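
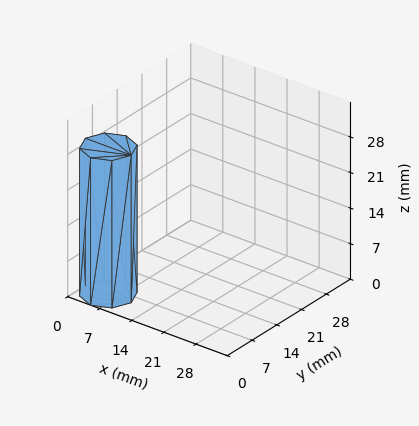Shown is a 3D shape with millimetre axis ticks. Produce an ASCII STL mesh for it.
Reading the render: the shape is a regular 8-sided prism (a cylinder approximated with 8 flat sides), circumscribed radius ≈ 5 mm, height ≈ 29 mm (dimensions read to the nearest mm from the axis ticks). For the STL, each face is triangulated and given an outward normal.

solid part
  facet normal 0.0000 0.0000 -1.0000
    outer loop
      vertex 5.00 10.00 0.00
      vertex 8.54 8.54 0.00
      vertex 10.00 5.00 0.00
    endloop
  endfacet
  facet normal 0.0000 0.0000 -1.0000
    outer loop
      vertex 1.46 8.54 0.00
      vertex 5.00 10.00 0.00
      vertex 10.00 5.00 0.00
    endloop
  endfacet
  facet normal 0.0000 0.0000 -1.0000
    outer loop
      vertex 0.00 5.00 0.00
      vertex 1.46 8.54 0.00
      vertex 10.00 5.00 0.00
    endloop
  endfacet
  facet normal 0.0000 0.0000 -1.0000
    outer loop
      vertex 1.46 1.46 0.00
      vertex 0.00 5.00 0.00
      vertex 10.00 5.00 0.00
    endloop
  endfacet
  facet normal 0.0000 0.0000 -1.0000
    outer loop
      vertex 5.00 0.00 0.00
      vertex 1.46 1.46 0.00
      vertex 10.00 5.00 0.00
    endloop
  endfacet
  facet normal 0.0000 0.0000 -1.0000
    outer loop
      vertex 8.54 1.46 0.00
      vertex 5.00 0.00 0.00
      vertex 10.00 5.00 0.00
    endloop
  endfacet
  facet normal 0.0000 0.0000 1.0000
    outer loop
      vertex 10.00 5.00 29.00
      vertex 8.54 8.54 29.00
      vertex 5.00 10.00 29.00
    endloop
  endfacet
  facet normal 0.0000 0.0000 1.0000
    outer loop
      vertex 10.00 5.00 29.00
      vertex 5.00 10.00 29.00
      vertex 1.46 8.54 29.00
    endloop
  endfacet
  facet normal 0.0000 0.0000 1.0000
    outer loop
      vertex 10.00 5.00 29.00
      vertex 1.46 8.54 29.00
      vertex 0.00 5.00 29.00
    endloop
  endfacet
  facet normal 0.0000 0.0000 1.0000
    outer loop
      vertex 10.00 5.00 29.00
      vertex 0.00 5.00 29.00
      vertex 1.46 1.46 29.00
    endloop
  endfacet
  facet normal 0.0000 0.0000 1.0000
    outer loop
      vertex 10.00 5.00 29.00
      vertex 1.46 1.46 29.00
      vertex 5.00 0.00 29.00
    endloop
  endfacet
  facet normal 0.0000 0.0000 1.0000
    outer loop
      vertex 10.00 5.00 29.00
      vertex 5.00 0.00 29.00
      vertex 8.54 1.46 29.00
    endloop
  endfacet
  facet normal 0.9245 0.3813 0.0000
    outer loop
      vertex 10.00 5.00 0.00
      vertex 8.54 8.54 0.00
      vertex 8.54 8.54 29.00
    endloop
  endfacet
  facet normal 0.9245 0.3813 0.0000
    outer loop
      vertex 10.00 5.00 0.00
      vertex 8.54 8.54 29.00
      vertex 10.00 5.00 29.00
    endloop
  endfacet
  facet normal 0.3813 0.9245 0.0000
    outer loop
      vertex 8.54 8.54 0.00
      vertex 5.00 10.00 0.00
      vertex 5.00 10.00 29.00
    endloop
  endfacet
  facet normal 0.3813 0.9245 0.0000
    outer loop
      vertex 8.54 8.54 0.00
      vertex 5.00 10.00 29.00
      vertex 8.54 8.54 29.00
    endloop
  endfacet
  facet normal -0.3813 0.9245 0.0000
    outer loop
      vertex 5.00 10.00 0.00
      vertex 1.46 8.54 0.00
      vertex 1.46 8.54 29.00
    endloop
  endfacet
  facet normal -0.3813 0.9245 0.0000
    outer loop
      vertex 5.00 10.00 0.00
      vertex 1.46 8.54 29.00
      vertex 5.00 10.00 29.00
    endloop
  endfacet
  facet normal -0.9245 0.3813 0.0000
    outer loop
      vertex 1.46 8.54 0.00
      vertex 0.00 5.00 0.00
      vertex 0.00 5.00 29.00
    endloop
  endfacet
  facet normal -0.9245 0.3813 0.0000
    outer loop
      vertex 1.46 8.54 0.00
      vertex 0.00 5.00 29.00
      vertex 1.46 8.54 29.00
    endloop
  endfacet
  facet normal -0.9245 -0.3813 0.0000
    outer loop
      vertex 0.00 5.00 0.00
      vertex 1.46 1.46 0.00
      vertex 1.46 1.46 29.00
    endloop
  endfacet
  facet normal -0.9245 -0.3813 0.0000
    outer loop
      vertex 0.00 5.00 0.00
      vertex 1.46 1.46 29.00
      vertex 0.00 5.00 29.00
    endloop
  endfacet
  facet normal -0.3813 -0.9245 0.0000
    outer loop
      vertex 1.46 1.46 0.00
      vertex 5.00 0.00 0.00
      vertex 5.00 0.00 29.00
    endloop
  endfacet
  facet normal -0.3813 -0.9245 0.0000
    outer loop
      vertex 1.46 1.46 0.00
      vertex 5.00 0.00 29.00
      vertex 1.46 1.46 29.00
    endloop
  endfacet
  facet normal 0.3813 -0.9245 0.0000
    outer loop
      vertex 5.00 0.00 0.00
      vertex 8.54 1.46 0.00
      vertex 8.54 1.46 29.00
    endloop
  endfacet
  facet normal 0.3813 -0.9245 0.0000
    outer loop
      vertex 5.00 0.00 0.00
      vertex 8.54 1.46 29.00
      vertex 5.00 0.00 29.00
    endloop
  endfacet
  facet normal 0.9245 -0.3813 0.0000
    outer loop
      vertex 8.54 1.46 0.00
      vertex 10.00 5.00 0.00
      vertex 10.00 5.00 29.00
    endloop
  endfacet
  facet normal 0.9245 -0.3813 0.0000
    outer loop
      vertex 8.54 1.46 0.00
      vertex 10.00 5.00 29.00
      vertex 8.54 1.46 29.00
    endloop
  endfacet
endsolid part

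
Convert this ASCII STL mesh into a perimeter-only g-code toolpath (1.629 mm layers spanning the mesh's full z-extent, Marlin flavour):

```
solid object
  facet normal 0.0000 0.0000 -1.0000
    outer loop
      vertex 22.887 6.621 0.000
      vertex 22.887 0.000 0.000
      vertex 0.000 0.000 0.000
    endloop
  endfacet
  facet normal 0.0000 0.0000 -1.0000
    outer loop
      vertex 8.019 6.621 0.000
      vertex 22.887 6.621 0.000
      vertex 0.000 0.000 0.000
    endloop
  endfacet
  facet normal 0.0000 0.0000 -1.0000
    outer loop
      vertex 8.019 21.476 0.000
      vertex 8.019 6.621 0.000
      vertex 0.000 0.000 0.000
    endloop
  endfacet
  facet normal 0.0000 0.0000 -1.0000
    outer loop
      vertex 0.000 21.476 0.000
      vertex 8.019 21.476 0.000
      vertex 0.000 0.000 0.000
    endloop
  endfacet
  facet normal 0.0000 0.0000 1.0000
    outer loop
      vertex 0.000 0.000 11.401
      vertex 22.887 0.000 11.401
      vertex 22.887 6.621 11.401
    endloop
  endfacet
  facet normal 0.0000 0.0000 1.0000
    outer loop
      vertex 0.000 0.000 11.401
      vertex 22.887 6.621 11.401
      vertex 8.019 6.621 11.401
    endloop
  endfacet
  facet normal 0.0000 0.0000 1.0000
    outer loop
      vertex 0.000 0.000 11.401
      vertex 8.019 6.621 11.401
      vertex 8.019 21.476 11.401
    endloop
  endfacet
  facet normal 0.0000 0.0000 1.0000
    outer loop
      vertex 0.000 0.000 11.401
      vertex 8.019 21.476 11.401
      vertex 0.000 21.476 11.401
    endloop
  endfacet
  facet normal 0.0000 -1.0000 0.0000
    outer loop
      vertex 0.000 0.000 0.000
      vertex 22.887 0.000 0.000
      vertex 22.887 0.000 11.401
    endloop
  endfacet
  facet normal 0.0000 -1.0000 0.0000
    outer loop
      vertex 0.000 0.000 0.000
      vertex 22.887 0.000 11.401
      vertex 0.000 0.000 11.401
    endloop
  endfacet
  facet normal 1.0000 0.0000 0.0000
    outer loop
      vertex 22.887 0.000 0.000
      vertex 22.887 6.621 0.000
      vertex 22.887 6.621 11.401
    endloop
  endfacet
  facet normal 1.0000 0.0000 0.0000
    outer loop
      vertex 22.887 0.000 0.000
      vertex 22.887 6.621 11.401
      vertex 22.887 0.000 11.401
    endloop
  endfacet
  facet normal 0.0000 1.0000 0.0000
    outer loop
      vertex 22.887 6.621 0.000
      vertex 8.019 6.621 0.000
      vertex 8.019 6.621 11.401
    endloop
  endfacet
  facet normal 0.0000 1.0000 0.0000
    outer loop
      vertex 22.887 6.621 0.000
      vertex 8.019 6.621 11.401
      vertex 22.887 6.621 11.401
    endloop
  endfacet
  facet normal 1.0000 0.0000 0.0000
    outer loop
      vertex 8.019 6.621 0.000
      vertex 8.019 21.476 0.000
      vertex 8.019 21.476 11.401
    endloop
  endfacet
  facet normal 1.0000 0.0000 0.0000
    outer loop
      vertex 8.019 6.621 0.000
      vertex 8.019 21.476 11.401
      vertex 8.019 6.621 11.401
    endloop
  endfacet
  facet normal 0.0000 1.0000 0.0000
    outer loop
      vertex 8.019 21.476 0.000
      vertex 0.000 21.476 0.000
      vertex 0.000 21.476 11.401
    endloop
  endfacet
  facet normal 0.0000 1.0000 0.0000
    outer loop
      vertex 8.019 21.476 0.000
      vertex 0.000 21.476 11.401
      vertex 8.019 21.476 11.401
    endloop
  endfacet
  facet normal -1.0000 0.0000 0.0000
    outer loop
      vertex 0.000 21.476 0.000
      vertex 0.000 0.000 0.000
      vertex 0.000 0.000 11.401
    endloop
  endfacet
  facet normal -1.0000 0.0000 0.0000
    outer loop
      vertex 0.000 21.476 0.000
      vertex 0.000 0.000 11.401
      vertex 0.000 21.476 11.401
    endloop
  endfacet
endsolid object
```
; perimeter-only toolpath
G21 ; units = mm
G90 ; absolute positioning
G28 ; home
; layer 1
G0 Z1.629
G0 X0.000 Y0.000
G1 X22.887 Y0.000
G1 X22.887 Y6.621
G1 X8.019 Y6.621
G1 X8.019 Y21.476
G1 X0.000 Y21.476
G1 X0.000 Y0.000
; layer 2
G0 Z3.257
G0 X0.000 Y0.000
G1 X22.887 Y0.000
G1 X22.887 Y6.621
G1 X8.019 Y6.621
G1 X8.019 Y21.476
G1 X0.000 Y21.476
G1 X0.000 Y0.000
; layer 3
G0 Z4.886
G0 X0.000 Y0.000
G1 X22.887 Y0.000
G1 X22.887 Y6.621
G1 X8.019 Y6.621
G1 X8.019 Y21.476
G1 X0.000 Y21.476
G1 X0.000 Y0.000
; layer 4
G0 Z6.515
G0 X0.000 Y0.000
G1 X22.887 Y0.000
G1 X22.887 Y6.621
G1 X8.019 Y6.621
G1 X8.019 Y21.476
G1 X0.000 Y21.476
G1 X0.000 Y0.000
; layer 5
G0 Z8.144
G0 X0.000 Y0.000
G1 X22.887 Y0.000
G1 X22.887 Y6.621
G1 X8.019 Y6.621
G1 X8.019 Y21.476
G1 X0.000 Y21.476
G1 X0.000 Y0.000
; layer 6
G0 Z9.772
G0 X0.000 Y0.000
G1 X22.887 Y0.000
G1 X22.887 Y6.621
G1 X8.019 Y6.621
G1 X8.019 Y21.476
G1 X0.000 Y21.476
G1 X0.000 Y0.000
; layer 7
G0 Z11.401
G0 X0.000 Y0.000
G1 X22.887 Y0.000
G1 X22.887 Y6.621
G1 X8.019 Y6.621
G1 X8.019 Y21.476
G1 X0.000 Y21.476
G1 X0.000 Y0.000
M2 ; end

The solid is an L-shaped prism: outer 22.9 × 21.5 mm, arm thicknesses ≈ 6.62 mm (horizontal) and 8.02 mm (vertical), extruded 11.4 mm in z. Slicing at Δz = 1.629 mm — 7 equal slices spanning the solid's height, so layer i sits at z = i·h/7 — gives 7 non-empty perimeters. Each is a 6-segment closed polygon; G0 lifts to the layer z and rapids to the start vertex, then G1 traces the edges.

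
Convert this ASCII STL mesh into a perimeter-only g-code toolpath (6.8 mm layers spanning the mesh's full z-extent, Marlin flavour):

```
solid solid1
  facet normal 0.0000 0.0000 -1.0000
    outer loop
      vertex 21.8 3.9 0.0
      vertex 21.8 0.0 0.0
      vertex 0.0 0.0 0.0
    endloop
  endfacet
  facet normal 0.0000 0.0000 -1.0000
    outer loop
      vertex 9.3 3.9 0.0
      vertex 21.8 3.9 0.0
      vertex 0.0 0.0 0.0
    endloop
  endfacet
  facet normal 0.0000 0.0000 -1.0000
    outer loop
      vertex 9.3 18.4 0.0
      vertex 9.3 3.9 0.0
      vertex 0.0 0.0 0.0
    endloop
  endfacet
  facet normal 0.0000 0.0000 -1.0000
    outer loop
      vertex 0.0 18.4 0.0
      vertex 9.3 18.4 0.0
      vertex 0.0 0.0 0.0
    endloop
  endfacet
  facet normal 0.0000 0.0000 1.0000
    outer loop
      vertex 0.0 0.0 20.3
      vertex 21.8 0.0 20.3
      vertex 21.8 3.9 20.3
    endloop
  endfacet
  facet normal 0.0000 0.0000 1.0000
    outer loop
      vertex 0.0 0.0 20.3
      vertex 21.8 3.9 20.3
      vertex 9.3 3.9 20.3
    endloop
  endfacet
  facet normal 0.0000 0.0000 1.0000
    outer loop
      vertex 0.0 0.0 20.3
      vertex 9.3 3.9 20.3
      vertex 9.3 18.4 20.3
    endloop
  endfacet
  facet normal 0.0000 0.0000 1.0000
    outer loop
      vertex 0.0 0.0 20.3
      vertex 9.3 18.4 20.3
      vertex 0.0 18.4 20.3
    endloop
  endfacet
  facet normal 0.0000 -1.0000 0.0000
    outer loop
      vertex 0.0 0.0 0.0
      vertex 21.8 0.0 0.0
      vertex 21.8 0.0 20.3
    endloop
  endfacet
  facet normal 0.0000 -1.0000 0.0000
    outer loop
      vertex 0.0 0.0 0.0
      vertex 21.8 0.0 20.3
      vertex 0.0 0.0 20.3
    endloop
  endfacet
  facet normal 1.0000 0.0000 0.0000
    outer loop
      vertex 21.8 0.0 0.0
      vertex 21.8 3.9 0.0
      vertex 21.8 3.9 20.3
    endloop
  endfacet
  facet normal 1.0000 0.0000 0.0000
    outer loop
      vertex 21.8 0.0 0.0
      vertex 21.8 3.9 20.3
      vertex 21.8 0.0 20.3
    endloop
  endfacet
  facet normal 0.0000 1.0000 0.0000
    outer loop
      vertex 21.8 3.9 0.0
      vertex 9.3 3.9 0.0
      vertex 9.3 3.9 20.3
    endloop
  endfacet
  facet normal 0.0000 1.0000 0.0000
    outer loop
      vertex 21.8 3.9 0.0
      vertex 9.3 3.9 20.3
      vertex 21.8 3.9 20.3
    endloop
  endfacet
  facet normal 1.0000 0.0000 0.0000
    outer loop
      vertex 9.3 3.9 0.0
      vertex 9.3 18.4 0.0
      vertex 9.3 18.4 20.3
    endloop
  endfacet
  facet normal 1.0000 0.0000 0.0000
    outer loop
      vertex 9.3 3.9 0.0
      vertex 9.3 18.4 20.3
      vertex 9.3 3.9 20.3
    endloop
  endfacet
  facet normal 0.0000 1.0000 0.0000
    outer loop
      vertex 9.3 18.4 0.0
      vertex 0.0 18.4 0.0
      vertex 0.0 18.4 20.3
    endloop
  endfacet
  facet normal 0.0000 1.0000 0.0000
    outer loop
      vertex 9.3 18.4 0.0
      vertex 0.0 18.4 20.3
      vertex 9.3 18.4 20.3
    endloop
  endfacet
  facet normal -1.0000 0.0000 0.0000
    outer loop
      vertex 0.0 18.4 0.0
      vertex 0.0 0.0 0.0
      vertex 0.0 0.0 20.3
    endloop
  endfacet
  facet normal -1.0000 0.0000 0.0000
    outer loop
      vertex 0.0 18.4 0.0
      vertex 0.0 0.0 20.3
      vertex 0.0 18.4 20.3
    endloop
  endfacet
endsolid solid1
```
; perimeter-only toolpath
G21 ; units = mm
G90 ; absolute positioning
G28 ; home
; layer 1
G0 Z6.8
G0 X0.0 Y0.0
G1 X21.8 Y0.0
G1 X21.8 Y3.9
G1 X9.3 Y3.9
G1 X9.3 Y18.4
G1 X0.0 Y18.4
G1 X0.0 Y0.0
; layer 2
G0 Z13.5
G0 X0.0 Y0.0
G1 X21.8 Y0.0
G1 X21.8 Y3.9
G1 X9.3 Y3.9
G1 X9.3 Y18.4
G1 X0.0 Y18.4
G1 X0.0 Y0.0
; layer 3
G0 Z20.3
G0 X0.0 Y0.0
G1 X21.8 Y0.0
G1 X21.8 Y3.9
G1 X9.3 Y3.9
G1 X9.3 Y18.4
G1 X0.0 Y18.4
G1 X0.0 Y0.0
M2 ; end

The solid is an L-shaped prism: outer 21.8 × 18.4 mm, arm thicknesses ≈ 3.9 mm (horizontal) and 9.3 mm (vertical), extruded 20.3 mm in z. Slicing at Δz = 6.8 mm — 3 equal slices spanning the solid's height, so layer i sits at z = i·h/3 — gives 3 non-empty perimeters. Each is a 6-segment closed polygon; G0 lifts to the layer z and rapids to the start vertex, then G1 traces the edges.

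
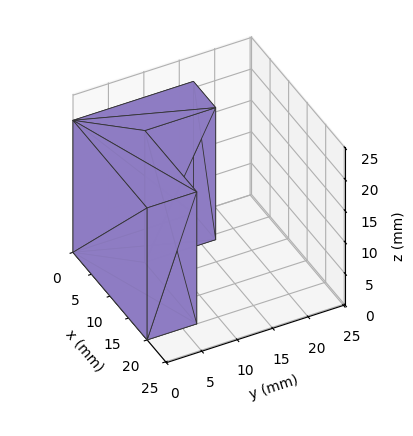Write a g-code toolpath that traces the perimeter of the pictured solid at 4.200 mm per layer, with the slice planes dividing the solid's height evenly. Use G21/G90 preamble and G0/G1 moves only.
Reading the render: the shape is an L-shaped prism: outer 20 × 17 mm, arm thicknesses ≈ 7 mm (horizontal) and 6 mm (vertical), extruded 21 mm in z (dimensions read to the nearest mm from the axis ticks). For the g-code, the solid's height is divided into equal slices at the stated Δz and each level perimeter traced with G1 moves after a G0 lift.

; perimeter-only toolpath
G21 ; units = mm
G90 ; absolute positioning
G28 ; home
; layer 1
G0 Z4.200
G0 X0.000 Y0.000
G1 X20.000 Y0.000
G1 X20.000 Y7.000
G1 X6.000 Y7.000
G1 X6.000 Y17.000
G1 X0.000 Y17.000
G1 X0.000 Y0.000
; layer 2
G0 Z8.400
G0 X0.000 Y0.000
G1 X20.000 Y0.000
G1 X20.000 Y7.000
G1 X6.000 Y7.000
G1 X6.000 Y17.000
G1 X0.000 Y17.000
G1 X0.000 Y0.000
; layer 3
G0 Z12.600
G0 X0.000 Y0.000
G1 X20.000 Y0.000
G1 X20.000 Y7.000
G1 X6.000 Y7.000
G1 X6.000 Y17.000
G1 X0.000 Y17.000
G1 X0.000 Y0.000
; layer 4
G0 Z16.800
G0 X0.000 Y0.000
G1 X20.000 Y0.000
G1 X20.000 Y7.000
G1 X6.000 Y7.000
G1 X6.000 Y17.000
G1 X0.000 Y17.000
G1 X0.000 Y0.000
; layer 5
G0 Z21.000
G0 X0.000 Y0.000
G1 X20.000 Y0.000
G1 X20.000 Y7.000
G1 X6.000 Y7.000
G1 X6.000 Y17.000
G1 X0.000 Y17.000
G1 X0.000 Y0.000
M2 ; end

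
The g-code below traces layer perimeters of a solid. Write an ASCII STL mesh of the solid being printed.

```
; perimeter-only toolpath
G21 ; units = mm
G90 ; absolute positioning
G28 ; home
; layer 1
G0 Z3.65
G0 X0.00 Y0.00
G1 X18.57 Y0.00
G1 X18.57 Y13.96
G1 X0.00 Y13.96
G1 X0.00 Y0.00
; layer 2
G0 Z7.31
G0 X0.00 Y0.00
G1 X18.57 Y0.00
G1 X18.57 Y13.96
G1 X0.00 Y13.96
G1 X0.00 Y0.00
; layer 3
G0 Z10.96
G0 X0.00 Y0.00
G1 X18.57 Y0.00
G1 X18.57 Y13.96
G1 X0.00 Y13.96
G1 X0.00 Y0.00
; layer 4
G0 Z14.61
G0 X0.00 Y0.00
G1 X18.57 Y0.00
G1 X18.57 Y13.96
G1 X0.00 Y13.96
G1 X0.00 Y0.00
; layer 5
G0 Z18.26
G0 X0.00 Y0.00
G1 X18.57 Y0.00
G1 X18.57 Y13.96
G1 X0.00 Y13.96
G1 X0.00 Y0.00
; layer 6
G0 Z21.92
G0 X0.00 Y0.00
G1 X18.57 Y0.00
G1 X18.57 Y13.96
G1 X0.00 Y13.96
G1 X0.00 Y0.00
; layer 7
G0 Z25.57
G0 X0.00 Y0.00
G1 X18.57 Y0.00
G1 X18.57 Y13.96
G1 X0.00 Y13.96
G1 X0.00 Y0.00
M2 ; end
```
solid part
  facet normal 0.0000 0.0000 -1.0000
    outer loop
      vertex 18.57 13.96 0.00
      vertex 18.57 0.00 0.00
      vertex 0.00 0.00 0.00
    endloop
  endfacet
  facet normal 0.0000 0.0000 -1.0000
    outer loop
      vertex 0.00 13.96 0.00
      vertex 18.57 13.96 0.00
      vertex 0.00 0.00 0.00
    endloop
  endfacet
  facet normal 0.0000 0.0000 1.0000
    outer loop
      vertex 0.00 0.00 25.57
      vertex 18.57 0.00 25.57
      vertex 18.57 13.96 25.57
    endloop
  endfacet
  facet normal 0.0000 0.0000 1.0000
    outer loop
      vertex 0.00 0.00 25.57
      vertex 18.57 13.96 25.57
      vertex 0.00 13.96 25.57
    endloop
  endfacet
  facet normal 0.0000 -1.0000 0.0000
    outer loop
      vertex 0.00 0.00 0.00
      vertex 18.57 0.00 0.00
      vertex 18.57 0.00 25.57
    endloop
  endfacet
  facet normal 0.0000 -1.0000 0.0000
    outer loop
      vertex 0.00 0.00 0.00
      vertex 18.57 0.00 25.57
      vertex 0.00 0.00 25.57
    endloop
  endfacet
  facet normal 0.0000 1.0000 0.0000
    outer loop
      vertex 18.57 13.96 25.57
      vertex 18.57 13.96 0.00
      vertex 0.00 13.96 0.00
    endloop
  endfacet
  facet normal 0.0000 1.0000 0.0000
    outer loop
      vertex 0.00 13.96 25.57
      vertex 18.57 13.96 25.57
      vertex 0.00 13.96 0.00
    endloop
  endfacet
  facet normal -1.0000 0.0000 0.0000
    outer loop
      vertex 0.00 13.96 25.57
      vertex 0.00 13.96 0.00
      vertex 0.00 0.00 0.00
    endloop
  endfacet
  facet normal -1.0000 0.0000 0.0000
    outer loop
      vertex 0.00 0.00 25.57
      vertex 0.00 13.96 25.57
      vertex 0.00 0.00 0.00
    endloop
  endfacet
  facet normal 1.0000 0.0000 0.0000
    outer loop
      vertex 18.57 0.00 0.00
      vertex 18.57 13.96 0.00
      vertex 18.57 13.96 25.57
    endloop
  endfacet
  facet normal 1.0000 0.0000 0.0000
    outer loop
      vertex 18.57 0.00 0.00
      vertex 18.57 13.96 25.57
      vertex 18.57 0.00 25.57
    endloop
  endfacet
endsolid part

The G0 Z moves step by Δz≈3.65 mm. Every layer's G1 loop is the same polygon, so the solid is a straight extrusion of it from z=0 to z≈25.6. Closing with flat bottom and top caps and triangulating gives 12 facets — a rectangular box, roughly 18.6 × 14 mm footprint and 25.6 mm tall.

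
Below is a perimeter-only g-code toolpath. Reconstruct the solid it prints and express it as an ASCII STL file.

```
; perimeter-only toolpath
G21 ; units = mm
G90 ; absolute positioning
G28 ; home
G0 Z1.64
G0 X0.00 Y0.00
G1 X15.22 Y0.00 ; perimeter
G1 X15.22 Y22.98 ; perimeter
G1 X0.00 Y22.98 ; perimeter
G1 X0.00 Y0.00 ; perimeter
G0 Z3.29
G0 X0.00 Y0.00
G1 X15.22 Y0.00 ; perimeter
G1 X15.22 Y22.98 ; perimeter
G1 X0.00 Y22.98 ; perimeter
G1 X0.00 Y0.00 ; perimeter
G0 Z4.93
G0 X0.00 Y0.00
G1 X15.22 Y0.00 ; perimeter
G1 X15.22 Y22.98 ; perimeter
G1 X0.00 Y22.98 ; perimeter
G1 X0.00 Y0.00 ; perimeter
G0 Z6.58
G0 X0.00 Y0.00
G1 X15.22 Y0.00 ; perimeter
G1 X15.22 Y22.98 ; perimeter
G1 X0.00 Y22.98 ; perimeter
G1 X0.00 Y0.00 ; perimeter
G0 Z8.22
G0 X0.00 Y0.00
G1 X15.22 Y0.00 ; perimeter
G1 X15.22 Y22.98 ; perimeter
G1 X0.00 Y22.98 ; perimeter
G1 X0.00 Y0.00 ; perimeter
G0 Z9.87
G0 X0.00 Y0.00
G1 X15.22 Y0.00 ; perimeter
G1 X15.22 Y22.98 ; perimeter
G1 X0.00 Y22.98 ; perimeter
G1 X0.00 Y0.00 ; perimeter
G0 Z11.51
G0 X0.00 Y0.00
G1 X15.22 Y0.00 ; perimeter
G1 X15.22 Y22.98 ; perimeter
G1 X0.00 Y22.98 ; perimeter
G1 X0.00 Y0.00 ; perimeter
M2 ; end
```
solid part
  facet normal 0.0000 0.0000 -1.0000
    outer loop
      vertex 15.22 22.98 0.00
      vertex 15.22 0.00 0.00
      vertex 0.00 0.00 0.00
    endloop
  endfacet
  facet normal 0.0000 0.0000 -1.0000
    outer loop
      vertex 0.00 22.98 0.00
      vertex 15.22 22.98 0.00
      vertex 0.00 0.00 0.00
    endloop
  endfacet
  facet normal 0.0000 0.0000 1.0000
    outer loop
      vertex 0.00 0.00 11.51
      vertex 15.22 0.00 11.51
      vertex 15.22 22.98 11.51
    endloop
  endfacet
  facet normal 0.0000 0.0000 1.0000
    outer loop
      vertex 0.00 0.00 11.51
      vertex 15.22 22.98 11.51
      vertex 0.00 22.98 11.51
    endloop
  endfacet
  facet normal 0.0000 -1.0000 0.0000
    outer loop
      vertex 0.00 0.00 0.00
      vertex 15.22 0.00 0.00
      vertex 15.22 0.00 11.51
    endloop
  endfacet
  facet normal 0.0000 -1.0000 0.0000
    outer loop
      vertex 0.00 0.00 0.00
      vertex 15.22 0.00 11.51
      vertex 0.00 0.00 11.51
    endloop
  endfacet
  facet normal 0.0000 1.0000 0.0000
    outer loop
      vertex 15.22 22.98 11.51
      vertex 15.22 22.98 0.00
      vertex 0.00 22.98 0.00
    endloop
  endfacet
  facet normal 0.0000 1.0000 0.0000
    outer loop
      vertex 0.00 22.98 11.51
      vertex 15.22 22.98 11.51
      vertex 0.00 22.98 0.00
    endloop
  endfacet
  facet normal -1.0000 0.0000 0.0000
    outer loop
      vertex 0.00 22.98 11.51
      vertex 0.00 22.98 0.00
      vertex 0.00 0.00 0.00
    endloop
  endfacet
  facet normal -1.0000 0.0000 0.0000
    outer loop
      vertex 0.00 0.00 11.51
      vertex 0.00 22.98 11.51
      vertex 0.00 0.00 0.00
    endloop
  endfacet
  facet normal 1.0000 0.0000 0.0000
    outer loop
      vertex 15.22 0.00 0.00
      vertex 15.22 22.98 0.00
      vertex 15.22 22.98 11.51
    endloop
  endfacet
  facet normal 1.0000 0.0000 0.0000
    outer loop
      vertex 15.22 0.00 0.00
      vertex 15.22 22.98 11.51
      vertex 15.22 0.00 11.51
    endloop
  endfacet
endsolid part

The G0 Z moves step by Δz≈1.64 mm. Every layer's G1 loop is the same polygon, so the solid is a straight extrusion of it from z=0 to z≈11.5. Closing with flat bottom and top caps and triangulating gives 12 facets — a rectangular box, roughly 15.2 × 23 mm footprint and 11.5 mm tall.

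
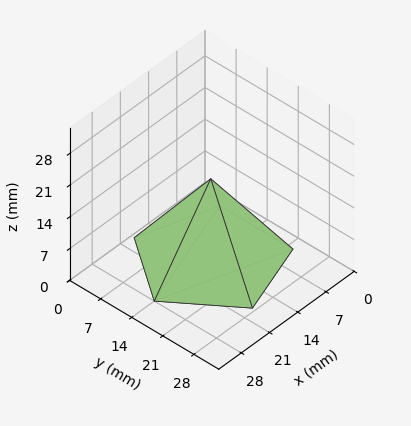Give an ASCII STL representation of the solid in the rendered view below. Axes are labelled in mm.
Reading the render: the shape is a regular 5-sided pyramid, base circumscribed radius ≈ 14 mm, apex at z ≈ 18 mm (dimensions read to the nearest mm from the axis ticks). For the STL, each face is triangulated and given an outward normal.

solid part
  facet normal 0.0000 0.0000 -1.0000
    outer loop
      vertex 2.674 22.229 0.000
      vertex 18.326 27.315 0.000
      vertex 28.000 14.000 0.000
    endloop
  endfacet
  facet normal 0.0000 0.0000 -1.0000
    outer loop
      vertex 2.674 5.771 0.000
      vertex 2.674 22.229 0.000
      vertex 28.000 14.000 0.000
    endloop
  endfacet
  facet normal 0.0000 0.0000 -1.0000
    outer loop
      vertex 18.326 0.685 0.000
      vertex 2.674 5.771 0.000
      vertex 28.000 14.000 0.000
    endloop
  endfacet
  facet normal 0.6847 0.4975 0.5326
    outer loop
      vertex 28.000 14.000 0.000
      vertex 18.326 27.315 0.000
      vertex 14.000 14.000 18.000
    endloop
  endfacet
  facet normal -0.2616 0.8050 0.5326
    outer loop
      vertex 18.326 27.315 0.000
      vertex 2.674 22.229 0.000
      vertex 14.000 14.000 18.000
    endloop
  endfacet
  facet normal -0.8464 0.0000 0.5326
    outer loop
      vertex 2.674 22.229 0.000
      vertex 2.674 5.771 0.000
      vertex 14.000 14.000 18.000
    endloop
  endfacet
  facet normal -0.2616 -0.8050 0.5326
    outer loop
      vertex 2.674 5.771 0.000
      vertex 18.326 0.685 0.000
      vertex 14.000 14.000 18.000
    endloop
  endfacet
  facet normal 0.6847 -0.4975 0.5326
    outer loop
      vertex 18.326 0.685 0.000
      vertex 28.000 14.000 0.000
      vertex 14.000 14.000 18.000
    endloop
  endfacet
endsolid part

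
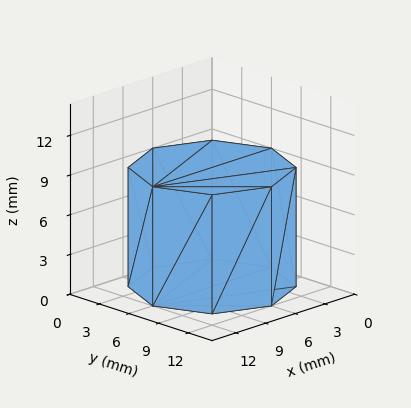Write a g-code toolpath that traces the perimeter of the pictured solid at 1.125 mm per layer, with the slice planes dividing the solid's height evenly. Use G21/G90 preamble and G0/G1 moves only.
Reading the render: the shape is a regular 8-sided prism (a cylinder approximated with 8 flat sides), circumscribed radius ≈ 6 mm, height ≈ 9 mm (dimensions read to the nearest mm from the axis ticks). For the g-code, the solid's height is divided into equal slices at the stated Δz and each level perimeter traced with G1 moves after a G0 lift.

; perimeter-only toolpath
G21 ; units = mm
G90 ; absolute positioning
G28 ; home
; layer 1
G0 Z1.125
G0 X12.000 Y6.000
G1 X10.243 Y10.243
G1 X6.000 Y12.000
G1 X1.757 Y10.243
G1 X0.000 Y6.000
G1 X1.757 Y1.757
G1 X6.000 Y0.000
G1 X10.243 Y1.757
G1 X12.000 Y6.000
; layer 2
G0 Z2.250
G0 X12.000 Y6.000
G1 X10.243 Y10.243
G1 X6.000 Y12.000
G1 X1.757 Y10.243
G1 X0.000 Y6.000
G1 X1.757 Y1.757
G1 X6.000 Y0.000
G1 X10.243 Y1.757
G1 X12.000 Y6.000
; layer 3
G0 Z3.375
G0 X12.000 Y6.000
G1 X10.243 Y10.243
G1 X6.000 Y12.000
G1 X1.757 Y10.243
G1 X0.000 Y6.000
G1 X1.757 Y1.757
G1 X6.000 Y0.000
G1 X10.243 Y1.757
G1 X12.000 Y6.000
; layer 4
G0 Z4.500
G0 X12.000 Y6.000
G1 X10.243 Y10.243
G1 X6.000 Y12.000
G1 X1.757 Y10.243
G1 X0.000 Y6.000
G1 X1.757 Y1.757
G1 X6.000 Y0.000
G1 X10.243 Y1.757
G1 X12.000 Y6.000
; layer 5
G0 Z5.625
G0 X12.000 Y6.000
G1 X10.243 Y10.243
G1 X6.000 Y12.000
G1 X1.757 Y10.243
G1 X0.000 Y6.000
G1 X1.757 Y1.757
G1 X6.000 Y0.000
G1 X10.243 Y1.757
G1 X12.000 Y6.000
; layer 6
G0 Z6.750
G0 X12.000 Y6.000
G1 X10.243 Y10.243
G1 X6.000 Y12.000
G1 X1.757 Y10.243
G1 X0.000 Y6.000
G1 X1.757 Y1.757
G1 X6.000 Y0.000
G1 X10.243 Y1.757
G1 X12.000 Y6.000
; layer 7
G0 Z7.875
G0 X12.000 Y6.000
G1 X10.243 Y10.243
G1 X6.000 Y12.000
G1 X1.757 Y10.243
G1 X0.000 Y6.000
G1 X1.757 Y1.757
G1 X6.000 Y0.000
G1 X10.243 Y1.757
G1 X12.000 Y6.000
; layer 8
G0 Z9.000
G0 X12.000 Y6.000
G1 X10.243 Y10.243
G1 X6.000 Y12.000
G1 X1.757 Y10.243
G1 X0.000 Y6.000
G1 X1.757 Y1.757
G1 X6.000 Y0.000
G1 X10.243 Y1.757
G1 X12.000 Y6.000
M2 ; end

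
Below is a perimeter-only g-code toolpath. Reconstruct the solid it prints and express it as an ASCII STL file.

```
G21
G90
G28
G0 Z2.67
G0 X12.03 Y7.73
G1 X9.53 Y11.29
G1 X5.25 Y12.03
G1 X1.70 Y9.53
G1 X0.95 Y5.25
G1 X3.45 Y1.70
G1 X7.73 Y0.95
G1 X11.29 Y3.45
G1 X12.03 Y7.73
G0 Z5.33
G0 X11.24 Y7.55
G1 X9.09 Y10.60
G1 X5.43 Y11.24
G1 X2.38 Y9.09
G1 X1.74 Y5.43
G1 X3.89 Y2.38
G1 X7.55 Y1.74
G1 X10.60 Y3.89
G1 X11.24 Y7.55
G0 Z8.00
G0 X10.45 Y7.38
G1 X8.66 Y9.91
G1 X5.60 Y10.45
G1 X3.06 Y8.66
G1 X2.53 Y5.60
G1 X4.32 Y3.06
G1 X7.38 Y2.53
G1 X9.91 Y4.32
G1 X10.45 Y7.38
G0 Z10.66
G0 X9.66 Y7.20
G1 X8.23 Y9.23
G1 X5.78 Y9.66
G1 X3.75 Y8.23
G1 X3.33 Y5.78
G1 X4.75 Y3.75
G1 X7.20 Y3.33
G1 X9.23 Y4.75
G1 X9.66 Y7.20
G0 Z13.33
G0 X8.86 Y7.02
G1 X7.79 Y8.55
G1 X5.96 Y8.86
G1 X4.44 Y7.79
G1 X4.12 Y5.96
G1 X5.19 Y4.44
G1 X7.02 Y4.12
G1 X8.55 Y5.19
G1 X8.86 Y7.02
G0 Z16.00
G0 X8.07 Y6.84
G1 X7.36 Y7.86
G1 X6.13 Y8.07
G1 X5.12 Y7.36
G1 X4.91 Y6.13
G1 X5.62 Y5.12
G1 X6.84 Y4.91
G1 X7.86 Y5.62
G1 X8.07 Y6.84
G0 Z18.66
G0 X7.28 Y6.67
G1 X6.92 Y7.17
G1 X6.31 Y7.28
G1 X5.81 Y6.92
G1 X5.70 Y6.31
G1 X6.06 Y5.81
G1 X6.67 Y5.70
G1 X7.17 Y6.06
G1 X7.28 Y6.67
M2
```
solid part
  facet normal 0.0000 0.0000 -1.0000
    outer loop
      vertex 5.07 12.82 0.00
      vertex 9.96 11.97 0.00
      vertex 12.82 7.91 0.00
    endloop
  endfacet
  facet normal 0.0000 0.0000 -1.0000
    outer loop
      vertex 1.01 9.96 0.00
      vertex 5.07 12.82 0.00
      vertex 12.82 7.91 0.00
    endloop
  endfacet
  facet normal 0.0000 0.0000 -1.0000
    outer loop
      vertex 0.16 5.07 0.00
      vertex 1.01 9.96 0.00
      vertex 12.82 7.91 0.00
    endloop
  endfacet
  facet normal 0.0000 0.0000 -1.0000
    outer loop
      vertex 3.02 1.01 0.00
      vertex 0.16 5.07 0.00
      vertex 12.82 7.91 0.00
    endloop
  endfacet
  facet normal 0.0000 0.0000 -1.0000
    outer loop
      vertex 7.91 0.16 0.00
      vertex 3.02 1.01 0.00
      vertex 12.82 7.91 0.00
    endloop
  endfacet
  facet normal 0.0000 0.0000 -1.0000
    outer loop
      vertex 11.97 3.02 0.00
      vertex 7.91 0.16 0.00
      vertex 12.82 7.91 0.00
    endloop
  endfacet
  facet normal 0.7871 0.5544 0.2705
    outer loop
      vertex 12.82 7.91 0.00
      vertex 9.96 11.97 0.00
      vertex 6.49 6.49 21.33
    endloop
  endfacet
  facet normal 0.1649 0.9485 0.2705
    outer loop
      vertex 9.96 11.97 0.00
      vertex 5.07 12.82 0.00
      vertex 6.49 6.49 21.33
    endloop
  endfacet
  facet normal -0.5544 0.7871 0.2705
    outer loop
      vertex 5.07 12.82 0.00
      vertex 1.01 9.96 0.00
      vertex 6.49 6.49 21.33
    endloop
  endfacet
  facet normal -0.9485 0.1649 0.2705
    outer loop
      vertex 1.01 9.96 0.00
      vertex 0.16 5.07 0.00
      vertex 6.49 6.49 21.33
    endloop
  endfacet
  facet normal -0.7871 -0.5544 0.2705
    outer loop
      vertex 0.16 5.07 0.00
      vertex 3.02 1.01 0.00
      vertex 6.49 6.49 21.33
    endloop
  endfacet
  facet normal -0.1649 -0.9485 0.2705
    outer loop
      vertex 3.02 1.01 0.00
      vertex 7.91 0.16 0.00
      vertex 6.49 6.49 21.33
    endloop
  endfacet
  facet normal 0.5544 -0.7871 0.2705
    outer loop
      vertex 7.91 0.16 0.00
      vertex 11.97 3.02 0.00
      vertex 6.49 6.49 21.33
    endloop
  endfacet
  facet normal 0.9485 -0.1649 0.2705
    outer loop
      vertex 11.97 3.02 0.00
      vertex 12.82 7.91 0.00
      vertex 6.49 6.49 21.33
    endloop
  endfacet
endsolid part

The G0 Z moves step by Δz≈2.67 mm. The G1 loops shrink linearly with z, so the solid tapers from its base footprint up to z≈21.3. Closing with a flat bottom cap and the tapered top and triangulating gives 14 facets — a regular 8-sided pyramid, base circumscribed radius ≈ 6.49 mm, apex at z ≈ 21.3 mm.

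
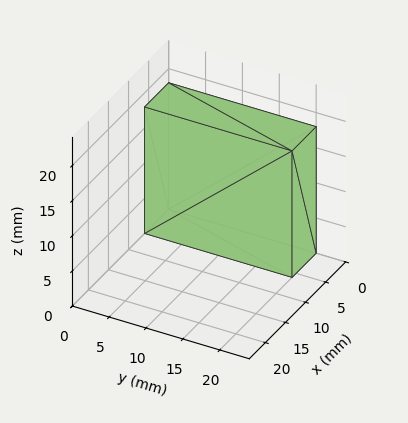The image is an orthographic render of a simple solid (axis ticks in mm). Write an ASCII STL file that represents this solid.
Reading the render: the shape is a rectangular box, roughly 6 × 20 mm footprint and 18 mm tall (dimensions read to the nearest mm from the axis ticks). For the STL, each face is triangulated and given an outward normal.

solid part
  facet normal 0.0000 0.0000 -1.0000
    outer loop
      vertex 6.00 20.00 0.00
      vertex 6.00 0.00 0.00
      vertex 0.00 0.00 0.00
    endloop
  endfacet
  facet normal 0.0000 0.0000 -1.0000
    outer loop
      vertex 0.00 20.00 0.00
      vertex 6.00 20.00 0.00
      vertex 0.00 0.00 0.00
    endloop
  endfacet
  facet normal 0.0000 0.0000 1.0000
    outer loop
      vertex 0.00 0.00 18.00
      vertex 6.00 0.00 18.00
      vertex 6.00 20.00 18.00
    endloop
  endfacet
  facet normal 0.0000 0.0000 1.0000
    outer loop
      vertex 0.00 0.00 18.00
      vertex 6.00 20.00 18.00
      vertex 0.00 20.00 18.00
    endloop
  endfacet
  facet normal 0.0000 -1.0000 0.0000
    outer loop
      vertex 0.00 0.00 0.00
      vertex 6.00 0.00 0.00
      vertex 6.00 0.00 18.00
    endloop
  endfacet
  facet normal 0.0000 -1.0000 0.0000
    outer loop
      vertex 0.00 0.00 0.00
      vertex 6.00 0.00 18.00
      vertex 0.00 0.00 18.00
    endloop
  endfacet
  facet normal 0.0000 1.0000 0.0000
    outer loop
      vertex 6.00 20.00 18.00
      vertex 6.00 20.00 0.00
      vertex 0.00 20.00 0.00
    endloop
  endfacet
  facet normal 0.0000 1.0000 0.0000
    outer loop
      vertex 0.00 20.00 18.00
      vertex 6.00 20.00 18.00
      vertex 0.00 20.00 0.00
    endloop
  endfacet
  facet normal -1.0000 0.0000 0.0000
    outer loop
      vertex 0.00 20.00 18.00
      vertex 0.00 20.00 0.00
      vertex 0.00 0.00 0.00
    endloop
  endfacet
  facet normal -1.0000 0.0000 0.0000
    outer loop
      vertex 0.00 0.00 18.00
      vertex 0.00 20.00 18.00
      vertex 0.00 0.00 0.00
    endloop
  endfacet
  facet normal 1.0000 0.0000 0.0000
    outer loop
      vertex 6.00 0.00 0.00
      vertex 6.00 20.00 0.00
      vertex 6.00 20.00 18.00
    endloop
  endfacet
  facet normal 1.0000 0.0000 0.0000
    outer loop
      vertex 6.00 0.00 0.00
      vertex 6.00 20.00 18.00
      vertex 6.00 0.00 18.00
    endloop
  endfacet
endsolid part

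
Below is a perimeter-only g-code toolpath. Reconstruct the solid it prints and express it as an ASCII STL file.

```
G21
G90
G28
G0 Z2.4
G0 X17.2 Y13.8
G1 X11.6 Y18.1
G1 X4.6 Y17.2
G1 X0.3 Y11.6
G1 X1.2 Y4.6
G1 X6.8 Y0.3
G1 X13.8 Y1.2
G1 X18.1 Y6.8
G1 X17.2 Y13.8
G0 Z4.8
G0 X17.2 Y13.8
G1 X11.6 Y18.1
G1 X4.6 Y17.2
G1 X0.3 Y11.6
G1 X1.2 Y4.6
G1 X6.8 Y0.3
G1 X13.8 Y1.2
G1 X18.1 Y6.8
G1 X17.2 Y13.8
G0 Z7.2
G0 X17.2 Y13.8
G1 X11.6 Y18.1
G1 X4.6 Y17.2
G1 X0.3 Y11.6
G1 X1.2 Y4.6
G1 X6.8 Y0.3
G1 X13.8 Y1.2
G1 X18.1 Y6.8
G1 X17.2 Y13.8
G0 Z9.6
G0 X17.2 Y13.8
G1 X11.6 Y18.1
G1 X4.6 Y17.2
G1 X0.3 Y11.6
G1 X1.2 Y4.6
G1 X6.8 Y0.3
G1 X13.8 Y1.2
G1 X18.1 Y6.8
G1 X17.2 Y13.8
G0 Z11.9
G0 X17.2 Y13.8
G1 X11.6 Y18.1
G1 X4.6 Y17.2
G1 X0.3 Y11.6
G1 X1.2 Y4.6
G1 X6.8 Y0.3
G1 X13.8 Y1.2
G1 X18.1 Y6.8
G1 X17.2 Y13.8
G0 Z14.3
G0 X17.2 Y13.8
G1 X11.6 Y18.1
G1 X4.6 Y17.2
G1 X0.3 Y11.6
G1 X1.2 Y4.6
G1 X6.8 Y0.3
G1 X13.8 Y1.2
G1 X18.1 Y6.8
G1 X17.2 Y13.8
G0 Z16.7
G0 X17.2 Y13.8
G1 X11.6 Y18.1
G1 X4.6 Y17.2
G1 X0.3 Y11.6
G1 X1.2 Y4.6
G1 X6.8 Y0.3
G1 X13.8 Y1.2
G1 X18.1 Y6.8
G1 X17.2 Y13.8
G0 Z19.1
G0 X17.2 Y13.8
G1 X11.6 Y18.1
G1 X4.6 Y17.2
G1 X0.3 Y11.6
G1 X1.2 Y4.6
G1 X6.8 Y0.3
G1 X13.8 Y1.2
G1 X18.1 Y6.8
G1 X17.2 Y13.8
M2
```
solid part
  facet normal 0.0000 0.0000 -1.0000
    outer loop
      vertex 4.6 17.2 0.0
      vertex 11.6 18.1 0.0
      vertex 17.2 13.8 0.0
    endloop
  endfacet
  facet normal 0.0000 0.0000 -1.0000
    outer loop
      vertex 0.3 11.6 0.0
      vertex 4.6 17.2 0.0
      vertex 17.2 13.8 0.0
    endloop
  endfacet
  facet normal 0.0000 0.0000 -1.0000
    outer loop
      vertex 1.2 4.6 0.0
      vertex 0.3 11.6 0.0
      vertex 17.2 13.8 0.0
    endloop
  endfacet
  facet normal 0.0000 0.0000 -1.0000
    outer loop
      vertex 6.8 0.3 0.0
      vertex 1.2 4.6 0.0
      vertex 17.2 13.8 0.0
    endloop
  endfacet
  facet normal 0.0000 0.0000 -1.0000
    outer loop
      vertex 13.8 1.2 0.0
      vertex 6.8 0.3 0.0
      vertex 17.2 13.8 0.0
    endloop
  endfacet
  facet normal 0.0000 0.0000 -1.0000
    outer loop
      vertex 18.1 6.8 0.0
      vertex 13.8 1.2 0.0
      vertex 17.2 13.8 0.0
    endloop
  endfacet
  facet normal 0.0000 0.0000 1.0000
    outer loop
      vertex 17.2 13.8 19.1
      vertex 11.6 18.1 19.1
      vertex 4.6 17.2 19.1
    endloop
  endfacet
  facet normal 0.0000 0.0000 1.0000
    outer loop
      vertex 17.2 13.8 19.1
      vertex 4.6 17.2 19.1
      vertex 0.3 11.6 19.1
    endloop
  endfacet
  facet normal 0.0000 0.0000 1.0000
    outer loop
      vertex 17.2 13.8 19.1
      vertex 0.3 11.6 19.1
      vertex 1.2 4.6 19.1
    endloop
  endfacet
  facet normal 0.0000 0.0000 1.0000
    outer loop
      vertex 17.2 13.8 19.1
      vertex 1.2 4.6 19.1
      vertex 6.8 0.3 19.1
    endloop
  endfacet
  facet normal 0.0000 0.0000 1.0000
    outer loop
      vertex 17.2 13.8 19.1
      vertex 6.8 0.3 19.1
      vertex 13.8 1.2 19.1
    endloop
  endfacet
  facet normal 0.0000 0.0000 1.0000
    outer loop
      vertex 17.2 13.8 19.1
      vertex 13.8 1.2 19.1
      vertex 18.1 6.8 19.1
    endloop
  endfacet
  facet normal 0.6090 0.7932 0.0000
    outer loop
      vertex 17.2 13.8 0.0
      vertex 11.6 18.1 0.0
      vertex 11.6 18.1 19.1
    endloop
  endfacet
  facet normal 0.6090 0.7932 0.0000
    outer loop
      vertex 17.2 13.8 0.0
      vertex 11.6 18.1 19.1
      vertex 17.2 13.8 19.1
    endloop
  endfacet
  facet normal -0.1275 0.9918 0.0000
    outer loop
      vertex 11.6 18.1 0.0
      vertex 4.6 17.2 0.0
      vertex 4.6 17.2 19.1
    endloop
  endfacet
  facet normal -0.1275 0.9918 0.0000
    outer loop
      vertex 11.6 18.1 0.0
      vertex 4.6 17.2 19.1
      vertex 11.6 18.1 19.1
    endloop
  endfacet
  facet normal -0.7932 0.6090 0.0000
    outer loop
      vertex 4.6 17.2 0.0
      vertex 0.3 11.6 0.0
      vertex 0.3 11.6 19.1
    endloop
  endfacet
  facet normal -0.7932 0.6090 0.0000
    outer loop
      vertex 4.6 17.2 0.0
      vertex 0.3 11.6 19.1
      vertex 4.6 17.2 19.1
    endloop
  endfacet
  facet normal -0.9918 -0.1275 0.0000
    outer loop
      vertex 0.3 11.6 0.0
      vertex 1.2 4.6 0.0
      vertex 1.2 4.6 19.1
    endloop
  endfacet
  facet normal -0.9918 -0.1275 0.0000
    outer loop
      vertex 0.3 11.6 0.0
      vertex 1.2 4.6 19.1
      vertex 0.3 11.6 19.1
    endloop
  endfacet
  facet normal -0.6090 -0.7932 0.0000
    outer loop
      vertex 1.2 4.6 0.0
      vertex 6.8 0.3 0.0
      vertex 6.8 0.3 19.1
    endloop
  endfacet
  facet normal -0.6090 -0.7932 0.0000
    outer loop
      vertex 1.2 4.6 0.0
      vertex 6.8 0.3 19.1
      vertex 1.2 4.6 19.1
    endloop
  endfacet
  facet normal 0.1275 -0.9918 0.0000
    outer loop
      vertex 6.8 0.3 0.0
      vertex 13.8 1.2 0.0
      vertex 13.8 1.2 19.1
    endloop
  endfacet
  facet normal 0.1275 -0.9918 0.0000
    outer loop
      vertex 6.8 0.3 0.0
      vertex 13.8 1.2 19.1
      vertex 6.8 0.3 19.1
    endloop
  endfacet
  facet normal 0.7932 -0.6090 0.0000
    outer loop
      vertex 13.8 1.2 0.0
      vertex 18.1 6.8 0.0
      vertex 18.1 6.8 19.1
    endloop
  endfacet
  facet normal 0.7932 -0.6090 0.0000
    outer loop
      vertex 13.8 1.2 0.0
      vertex 18.1 6.8 19.1
      vertex 13.8 1.2 19.1
    endloop
  endfacet
  facet normal 0.9918 0.1275 0.0000
    outer loop
      vertex 18.1 6.8 0.0
      vertex 17.2 13.8 0.0
      vertex 17.2 13.8 19.1
    endloop
  endfacet
  facet normal 0.9918 0.1275 0.0000
    outer loop
      vertex 18.1 6.8 0.0
      vertex 17.2 13.8 19.1
      vertex 18.1 6.8 19.1
    endloop
  endfacet
endsolid part

The G0 Z moves step by Δz≈2.4 mm. Every layer's G1 loop is the same polygon, so the solid is a straight extrusion of it from z=0 to z≈19.1. Closing with flat bottom and top caps and triangulating gives 28 facets — a regular 8-sided prism (a cylinder approximated with 8 flat sides), circumscribed radius ≈ 9.2 mm, height ≈ 19.1 mm.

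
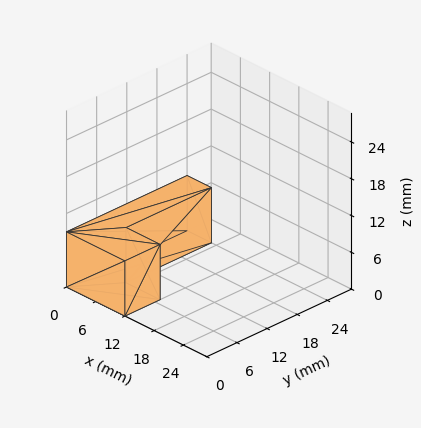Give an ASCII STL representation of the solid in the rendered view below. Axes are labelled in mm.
Reading the render: the shape is an L-shaped prism: outer 12 × 24 mm, arm thicknesses ≈ 7 mm (horizontal) and 5 mm (vertical), extruded 9 mm in z (dimensions read to the nearest mm from the axis ticks). For the STL, each face is triangulated and given an outward normal.

solid part
  facet normal 0.0000 0.0000 -1.0000
    outer loop
      vertex 12.00 7.00 0.00
      vertex 12.00 0.00 0.00
      vertex 0.00 0.00 0.00
    endloop
  endfacet
  facet normal 0.0000 0.0000 -1.0000
    outer loop
      vertex 5.00 7.00 0.00
      vertex 12.00 7.00 0.00
      vertex 0.00 0.00 0.00
    endloop
  endfacet
  facet normal 0.0000 0.0000 -1.0000
    outer loop
      vertex 5.00 24.00 0.00
      vertex 5.00 7.00 0.00
      vertex 0.00 0.00 0.00
    endloop
  endfacet
  facet normal 0.0000 0.0000 -1.0000
    outer loop
      vertex 0.00 24.00 0.00
      vertex 5.00 24.00 0.00
      vertex 0.00 0.00 0.00
    endloop
  endfacet
  facet normal 0.0000 0.0000 1.0000
    outer loop
      vertex 0.00 0.00 9.00
      vertex 12.00 0.00 9.00
      vertex 12.00 7.00 9.00
    endloop
  endfacet
  facet normal 0.0000 0.0000 1.0000
    outer loop
      vertex 0.00 0.00 9.00
      vertex 12.00 7.00 9.00
      vertex 5.00 7.00 9.00
    endloop
  endfacet
  facet normal 0.0000 0.0000 1.0000
    outer loop
      vertex 0.00 0.00 9.00
      vertex 5.00 7.00 9.00
      vertex 5.00 24.00 9.00
    endloop
  endfacet
  facet normal 0.0000 0.0000 1.0000
    outer loop
      vertex 0.00 0.00 9.00
      vertex 5.00 24.00 9.00
      vertex 0.00 24.00 9.00
    endloop
  endfacet
  facet normal 0.0000 -1.0000 0.0000
    outer loop
      vertex 0.00 0.00 0.00
      vertex 12.00 0.00 0.00
      vertex 12.00 0.00 9.00
    endloop
  endfacet
  facet normal 0.0000 -1.0000 0.0000
    outer loop
      vertex 0.00 0.00 0.00
      vertex 12.00 0.00 9.00
      vertex 0.00 0.00 9.00
    endloop
  endfacet
  facet normal 1.0000 0.0000 0.0000
    outer loop
      vertex 12.00 0.00 0.00
      vertex 12.00 7.00 0.00
      vertex 12.00 7.00 9.00
    endloop
  endfacet
  facet normal 1.0000 0.0000 0.0000
    outer loop
      vertex 12.00 0.00 0.00
      vertex 12.00 7.00 9.00
      vertex 12.00 0.00 9.00
    endloop
  endfacet
  facet normal 0.0000 1.0000 0.0000
    outer loop
      vertex 12.00 7.00 0.00
      vertex 5.00 7.00 0.00
      vertex 5.00 7.00 9.00
    endloop
  endfacet
  facet normal 0.0000 1.0000 0.0000
    outer loop
      vertex 12.00 7.00 0.00
      vertex 5.00 7.00 9.00
      vertex 12.00 7.00 9.00
    endloop
  endfacet
  facet normal 1.0000 0.0000 0.0000
    outer loop
      vertex 5.00 7.00 0.00
      vertex 5.00 24.00 0.00
      vertex 5.00 24.00 9.00
    endloop
  endfacet
  facet normal 1.0000 0.0000 0.0000
    outer loop
      vertex 5.00 7.00 0.00
      vertex 5.00 24.00 9.00
      vertex 5.00 7.00 9.00
    endloop
  endfacet
  facet normal 0.0000 1.0000 0.0000
    outer loop
      vertex 5.00 24.00 0.00
      vertex 0.00 24.00 0.00
      vertex 0.00 24.00 9.00
    endloop
  endfacet
  facet normal 0.0000 1.0000 0.0000
    outer loop
      vertex 5.00 24.00 0.00
      vertex 0.00 24.00 9.00
      vertex 5.00 24.00 9.00
    endloop
  endfacet
  facet normal -1.0000 0.0000 0.0000
    outer loop
      vertex 0.00 24.00 0.00
      vertex 0.00 0.00 0.00
      vertex 0.00 0.00 9.00
    endloop
  endfacet
  facet normal -1.0000 0.0000 0.0000
    outer loop
      vertex 0.00 24.00 0.00
      vertex 0.00 0.00 9.00
      vertex 0.00 24.00 9.00
    endloop
  endfacet
endsolid part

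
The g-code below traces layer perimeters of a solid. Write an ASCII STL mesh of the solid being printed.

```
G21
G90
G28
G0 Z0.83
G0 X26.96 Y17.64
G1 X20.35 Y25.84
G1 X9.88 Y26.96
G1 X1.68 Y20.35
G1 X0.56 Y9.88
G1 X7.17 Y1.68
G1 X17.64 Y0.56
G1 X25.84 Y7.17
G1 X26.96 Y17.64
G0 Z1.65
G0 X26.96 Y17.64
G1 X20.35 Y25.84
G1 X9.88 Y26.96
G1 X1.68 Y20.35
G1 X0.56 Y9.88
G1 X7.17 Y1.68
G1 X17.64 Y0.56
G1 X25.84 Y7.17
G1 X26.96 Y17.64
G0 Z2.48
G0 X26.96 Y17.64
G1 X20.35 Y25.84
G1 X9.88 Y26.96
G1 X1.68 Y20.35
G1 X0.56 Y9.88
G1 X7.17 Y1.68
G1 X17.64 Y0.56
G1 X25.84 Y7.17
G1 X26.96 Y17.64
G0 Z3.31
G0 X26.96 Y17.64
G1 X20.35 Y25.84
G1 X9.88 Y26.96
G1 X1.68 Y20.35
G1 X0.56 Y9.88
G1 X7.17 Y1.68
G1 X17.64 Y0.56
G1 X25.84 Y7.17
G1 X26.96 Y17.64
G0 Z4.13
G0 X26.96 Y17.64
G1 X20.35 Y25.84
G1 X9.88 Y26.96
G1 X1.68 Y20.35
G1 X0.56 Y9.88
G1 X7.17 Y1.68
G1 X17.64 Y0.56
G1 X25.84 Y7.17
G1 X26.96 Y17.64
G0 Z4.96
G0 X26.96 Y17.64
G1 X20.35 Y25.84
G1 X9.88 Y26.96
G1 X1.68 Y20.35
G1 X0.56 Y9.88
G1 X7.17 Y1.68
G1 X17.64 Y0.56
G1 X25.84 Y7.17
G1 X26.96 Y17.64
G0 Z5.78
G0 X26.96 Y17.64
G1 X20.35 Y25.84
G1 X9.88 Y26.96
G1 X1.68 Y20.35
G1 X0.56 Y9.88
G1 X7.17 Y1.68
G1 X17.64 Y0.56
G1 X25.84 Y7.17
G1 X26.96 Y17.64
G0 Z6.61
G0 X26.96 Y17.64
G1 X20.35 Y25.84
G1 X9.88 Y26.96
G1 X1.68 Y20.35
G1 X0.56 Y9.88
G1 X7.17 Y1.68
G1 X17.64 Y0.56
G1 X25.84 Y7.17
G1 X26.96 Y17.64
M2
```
solid part
  facet normal 0.0000 0.0000 -1.0000
    outer loop
      vertex 9.88 26.96 0.00
      vertex 20.35 25.84 0.00
      vertex 26.96 17.64 0.00
    endloop
  endfacet
  facet normal 0.0000 0.0000 -1.0000
    outer loop
      vertex 1.68 20.35 0.00
      vertex 9.88 26.96 0.00
      vertex 26.96 17.64 0.00
    endloop
  endfacet
  facet normal 0.0000 0.0000 -1.0000
    outer loop
      vertex 0.56 9.88 0.00
      vertex 1.68 20.35 0.00
      vertex 26.96 17.64 0.00
    endloop
  endfacet
  facet normal 0.0000 0.0000 -1.0000
    outer loop
      vertex 7.17 1.68 0.00
      vertex 0.56 9.88 0.00
      vertex 26.96 17.64 0.00
    endloop
  endfacet
  facet normal 0.0000 0.0000 -1.0000
    outer loop
      vertex 17.64 0.56 0.00
      vertex 7.17 1.68 0.00
      vertex 26.96 17.64 0.00
    endloop
  endfacet
  facet normal 0.0000 0.0000 -1.0000
    outer loop
      vertex 25.84 7.17 0.00
      vertex 17.64 0.56 0.00
      vertex 26.96 17.64 0.00
    endloop
  endfacet
  facet normal 0.0000 0.0000 1.0000
    outer loop
      vertex 26.96 17.64 6.61
      vertex 20.35 25.84 6.61
      vertex 9.88 26.96 6.61
    endloop
  endfacet
  facet normal 0.0000 0.0000 1.0000
    outer loop
      vertex 26.96 17.64 6.61
      vertex 9.88 26.96 6.61
      vertex 1.68 20.35 6.61
    endloop
  endfacet
  facet normal 0.0000 0.0000 1.0000
    outer loop
      vertex 26.96 17.64 6.61
      vertex 1.68 20.35 6.61
      vertex 0.56 9.88 6.61
    endloop
  endfacet
  facet normal 0.0000 0.0000 1.0000
    outer loop
      vertex 26.96 17.64 6.61
      vertex 0.56 9.88 6.61
      vertex 7.17 1.68 6.61
    endloop
  endfacet
  facet normal 0.0000 0.0000 1.0000
    outer loop
      vertex 26.96 17.64 6.61
      vertex 7.17 1.68 6.61
      vertex 17.64 0.56 6.61
    endloop
  endfacet
  facet normal 0.0000 0.0000 1.0000
    outer loop
      vertex 26.96 17.64 6.61
      vertex 17.64 0.56 6.61
      vertex 25.84 7.17 6.61
    endloop
  endfacet
  facet normal 0.7785 0.6276 0.0000
    outer loop
      vertex 26.96 17.64 0.00
      vertex 20.35 25.84 0.00
      vertex 20.35 25.84 6.61
    endloop
  endfacet
  facet normal 0.7785 0.6276 0.0000
    outer loop
      vertex 26.96 17.64 0.00
      vertex 20.35 25.84 6.61
      vertex 26.96 17.64 6.61
    endloop
  endfacet
  facet normal 0.1064 0.9943 0.0000
    outer loop
      vertex 20.35 25.84 0.00
      vertex 9.88 26.96 0.00
      vertex 9.88 26.96 6.61
    endloop
  endfacet
  facet normal 0.1064 0.9943 0.0000
    outer loop
      vertex 20.35 25.84 0.00
      vertex 9.88 26.96 6.61
      vertex 20.35 25.84 6.61
    endloop
  endfacet
  facet normal -0.6276 0.7785 0.0000
    outer loop
      vertex 9.88 26.96 0.00
      vertex 1.68 20.35 0.00
      vertex 1.68 20.35 6.61
    endloop
  endfacet
  facet normal -0.6276 0.7785 0.0000
    outer loop
      vertex 9.88 26.96 0.00
      vertex 1.68 20.35 6.61
      vertex 9.88 26.96 6.61
    endloop
  endfacet
  facet normal -0.9943 0.1064 0.0000
    outer loop
      vertex 1.68 20.35 0.00
      vertex 0.56 9.88 0.00
      vertex 0.56 9.88 6.61
    endloop
  endfacet
  facet normal -0.9943 0.1064 0.0000
    outer loop
      vertex 1.68 20.35 0.00
      vertex 0.56 9.88 6.61
      vertex 1.68 20.35 6.61
    endloop
  endfacet
  facet normal -0.7785 -0.6276 0.0000
    outer loop
      vertex 0.56 9.88 0.00
      vertex 7.17 1.68 0.00
      vertex 7.17 1.68 6.61
    endloop
  endfacet
  facet normal -0.7785 -0.6276 0.0000
    outer loop
      vertex 0.56 9.88 0.00
      vertex 7.17 1.68 6.61
      vertex 0.56 9.88 6.61
    endloop
  endfacet
  facet normal -0.1064 -0.9943 0.0000
    outer loop
      vertex 7.17 1.68 0.00
      vertex 17.64 0.56 0.00
      vertex 17.64 0.56 6.61
    endloop
  endfacet
  facet normal -0.1064 -0.9943 0.0000
    outer loop
      vertex 7.17 1.68 0.00
      vertex 17.64 0.56 6.61
      vertex 7.17 1.68 6.61
    endloop
  endfacet
  facet normal 0.6276 -0.7785 0.0000
    outer loop
      vertex 17.64 0.56 0.00
      vertex 25.84 7.17 0.00
      vertex 25.84 7.17 6.61
    endloop
  endfacet
  facet normal 0.6276 -0.7785 0.0000
    outer loop
      vertex 17.64 0.56 0.00
      vertex 25.84 7.17 6.61
      vertex 17.64 0.56 6.61
    endloop
  endfacet
  facet normal 0.9943 -0.1064 0.0000
    outer loop
      vertex 25.84 7.17 0.00
      vertex 26.96 17.64 0.00
      vertex 26.96 17.64 6.61
    endloop
  endfacet
  facet normal 0.9943 -0.1064 0.0000
    outer loop
      vertex 25.84 7.17 0.00
      vertex 26.96 17.64 6.61
      vertex 25.84 7.17 6.61
    endloop
  endfacet
endsolid part

The G0 Z moves step by Δz≈0.83 mm. Every layer's G1 loop is the same polygon, so the solid is a straight extrusion of it from z=0 to z≈6.61. Closing with flat bottom and top caps and triangulating gives 28 facets — a regular 8-sided prism (a cylinder approximated with 8 flat sides), circumscribed radius ≈ 13.8 mm, height ≈ 6.61 mm.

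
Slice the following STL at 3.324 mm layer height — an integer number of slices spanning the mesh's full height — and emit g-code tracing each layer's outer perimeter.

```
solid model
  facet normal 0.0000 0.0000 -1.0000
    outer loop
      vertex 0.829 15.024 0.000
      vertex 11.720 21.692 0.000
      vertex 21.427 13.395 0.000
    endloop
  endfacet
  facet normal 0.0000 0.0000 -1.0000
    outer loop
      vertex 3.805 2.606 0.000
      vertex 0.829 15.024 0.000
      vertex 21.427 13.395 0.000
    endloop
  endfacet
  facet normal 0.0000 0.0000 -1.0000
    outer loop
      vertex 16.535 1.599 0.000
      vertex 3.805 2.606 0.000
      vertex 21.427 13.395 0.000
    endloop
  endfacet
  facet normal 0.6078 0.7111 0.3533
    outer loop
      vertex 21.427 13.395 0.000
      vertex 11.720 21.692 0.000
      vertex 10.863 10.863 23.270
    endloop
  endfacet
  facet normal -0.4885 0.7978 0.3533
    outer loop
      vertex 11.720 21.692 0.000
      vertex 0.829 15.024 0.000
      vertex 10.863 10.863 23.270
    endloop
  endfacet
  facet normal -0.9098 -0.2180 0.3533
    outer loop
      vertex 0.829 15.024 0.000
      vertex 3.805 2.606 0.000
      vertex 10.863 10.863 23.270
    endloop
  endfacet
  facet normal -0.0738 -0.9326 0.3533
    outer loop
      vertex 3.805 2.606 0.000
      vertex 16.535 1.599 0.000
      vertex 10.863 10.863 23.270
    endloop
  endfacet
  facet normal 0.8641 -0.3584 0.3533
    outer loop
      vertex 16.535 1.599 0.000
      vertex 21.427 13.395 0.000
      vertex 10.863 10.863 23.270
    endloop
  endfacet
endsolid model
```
; perimeter-only toolpath
G21 ; units = mm
G90 ; absolute positioning
G28 ; home
; layer 1
G0 Z3.324
G0 X19.918 Y13.033
G1 X11.598 Y20.145
G1 X2.262 Y14.430
G1 X4.813 Y3.786
G1 X15.725 Y2.922
G1 X19.918 Y13.033
; layer 2
G0 Z6.649
G0 X18.409 Y12.672
G1 X11.475 Y18.598
G1 X3.696 Y13.835
G1 X5.822 Y4.965
G1 X14.914 Y4.246
G1 X18.409 Y12.672
; layer 3
G0 Z9.973
G0 X16.900 Y12.310
G1 X11.353 Y17.051
G1 X5.129 Y13.241
G1 X6.830 Y6.145
G1 X14.104 Y5.569
G1 X16.900 Y12.310
; layer 4
G0 Z13.297
G0 X15.390 Y11.948
G1 X11.230 Y15.504
G1 X6.563 Y12.646
G1 X7.838 Y7.324
G1 X13.294 Y6.893
G1 X15.390 Y11.948
; layer 5
G0 Z16.621
G0 X13.881 Y11.586
G1 X11.108 Y13.957
G1 X7.996 Y12.052
G1 X8.846 Y8.504
G1 X12.484 Y8.216
G1 X13.881 Y11.586
; layer 6
G0 Z19.946
G0 X12.372 Y11.225
G1 X10.985 Y12.410
G1 X9.430 Y11.457
G1 X9.855 Y9.683
G1 X11.673 Y9.540
G1 X12.372 Y11.225
M2 ; end

The solid is a regular 5-sided pyramid, base circumscribed radius ≈ 10.9 mm, apex at z ≈ 23.3 mm. Slicing at Δz = 3.324 mm — 7 equal slices spanning the solid's height, so layer i sits at z = i·h/7 — gives 6 non-empty perimeters. Each is a 5-segment closed polygon; G0 lifts to the layer z and rapids to the start vertex, then G1 traces the edges. The cross-section shrinks linearly with z (the slice at the apex is degenerate and omitted).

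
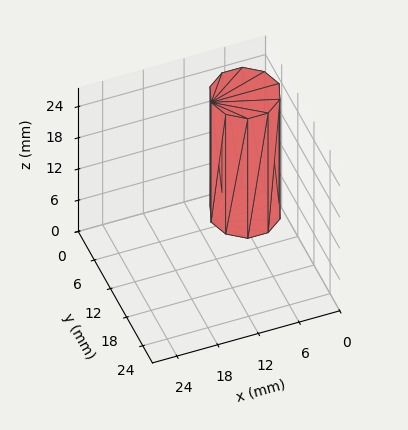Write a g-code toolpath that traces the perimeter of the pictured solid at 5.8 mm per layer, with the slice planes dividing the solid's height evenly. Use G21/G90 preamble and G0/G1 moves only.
Reading the render: the shape is a regular 10-sided prism (a cylinder approximated with 10 flat sides), circumscribed radius ≈ 5 mm, height ≈ 23 mm (dimensions read to the nearest mm from the axis ticks). For the g-code, the solid's height is divided into equal slices at the stated Δz and each level perimeter traced with G1 moves after a G0 lift.

; perimeter-only toolpath
G21 ; units = mm
G90 ; absolute positioning
G28 ; home
; layer 1
G0 Z5.8
G0 X10.0 Y5.0
G1 X9.0 Y7.9
G1 X6.5 Y9.8
G1 X3.5 Y9.8
G1 X1.0 Y7.9
G1 X0.0 Y5.0
G1 X1.0 Y2.1
G1 X3.5 Y0.2
G1 X6.5 Y0.2
G1 X9.0 Y2.1
G1 X10.0 Y5.0
; layer 2
G0 Z11.5
G0 X10.0 Y5.0
G1 X9.0 Y7.9
G1 X6.5 Y9.8
G1 X3.5 Y9.8
G1 X1.0 Y7.9
G1 X0.0 Y5.0
G1 X1.0 Y2.1
G1 X3.5 Y0.2
G1 X6.5 Y0.2
G1 X9.0 Y2.1
G1 X10.0 Y5.0
; layer 3
G0 Z17.2
G0 X10.0 Y5.0
G1 X9.0 Y7.9
G1 X6.5 Y9.8
G1 X3.5 Y9.8
G1 X1.0 Y7.9
G1 X0.0 Y5.0
G1 X1.0 Y2.1
G1 X3.5 Y0.2
G1 X6.5 Y0.2
G1 X9.0 Y2.1
G1 X10.0 Y5.0
; layer 4
G0 Z23.0
G0 X10.0 Y5.0
G1 X9.0 Y7.9
G1 X6.5 Y9.8
G1 X3.5 Y9.8
G1 X1.0 Y7.9
G1 X0.0 Y5.0
G1 X1.0 Y2.1
G1 X3.5 Y0.2
G1 X6.5 Y0.2
G1 X9.0 Y2.1
G1 X10.0 Y5.0
M2 ; end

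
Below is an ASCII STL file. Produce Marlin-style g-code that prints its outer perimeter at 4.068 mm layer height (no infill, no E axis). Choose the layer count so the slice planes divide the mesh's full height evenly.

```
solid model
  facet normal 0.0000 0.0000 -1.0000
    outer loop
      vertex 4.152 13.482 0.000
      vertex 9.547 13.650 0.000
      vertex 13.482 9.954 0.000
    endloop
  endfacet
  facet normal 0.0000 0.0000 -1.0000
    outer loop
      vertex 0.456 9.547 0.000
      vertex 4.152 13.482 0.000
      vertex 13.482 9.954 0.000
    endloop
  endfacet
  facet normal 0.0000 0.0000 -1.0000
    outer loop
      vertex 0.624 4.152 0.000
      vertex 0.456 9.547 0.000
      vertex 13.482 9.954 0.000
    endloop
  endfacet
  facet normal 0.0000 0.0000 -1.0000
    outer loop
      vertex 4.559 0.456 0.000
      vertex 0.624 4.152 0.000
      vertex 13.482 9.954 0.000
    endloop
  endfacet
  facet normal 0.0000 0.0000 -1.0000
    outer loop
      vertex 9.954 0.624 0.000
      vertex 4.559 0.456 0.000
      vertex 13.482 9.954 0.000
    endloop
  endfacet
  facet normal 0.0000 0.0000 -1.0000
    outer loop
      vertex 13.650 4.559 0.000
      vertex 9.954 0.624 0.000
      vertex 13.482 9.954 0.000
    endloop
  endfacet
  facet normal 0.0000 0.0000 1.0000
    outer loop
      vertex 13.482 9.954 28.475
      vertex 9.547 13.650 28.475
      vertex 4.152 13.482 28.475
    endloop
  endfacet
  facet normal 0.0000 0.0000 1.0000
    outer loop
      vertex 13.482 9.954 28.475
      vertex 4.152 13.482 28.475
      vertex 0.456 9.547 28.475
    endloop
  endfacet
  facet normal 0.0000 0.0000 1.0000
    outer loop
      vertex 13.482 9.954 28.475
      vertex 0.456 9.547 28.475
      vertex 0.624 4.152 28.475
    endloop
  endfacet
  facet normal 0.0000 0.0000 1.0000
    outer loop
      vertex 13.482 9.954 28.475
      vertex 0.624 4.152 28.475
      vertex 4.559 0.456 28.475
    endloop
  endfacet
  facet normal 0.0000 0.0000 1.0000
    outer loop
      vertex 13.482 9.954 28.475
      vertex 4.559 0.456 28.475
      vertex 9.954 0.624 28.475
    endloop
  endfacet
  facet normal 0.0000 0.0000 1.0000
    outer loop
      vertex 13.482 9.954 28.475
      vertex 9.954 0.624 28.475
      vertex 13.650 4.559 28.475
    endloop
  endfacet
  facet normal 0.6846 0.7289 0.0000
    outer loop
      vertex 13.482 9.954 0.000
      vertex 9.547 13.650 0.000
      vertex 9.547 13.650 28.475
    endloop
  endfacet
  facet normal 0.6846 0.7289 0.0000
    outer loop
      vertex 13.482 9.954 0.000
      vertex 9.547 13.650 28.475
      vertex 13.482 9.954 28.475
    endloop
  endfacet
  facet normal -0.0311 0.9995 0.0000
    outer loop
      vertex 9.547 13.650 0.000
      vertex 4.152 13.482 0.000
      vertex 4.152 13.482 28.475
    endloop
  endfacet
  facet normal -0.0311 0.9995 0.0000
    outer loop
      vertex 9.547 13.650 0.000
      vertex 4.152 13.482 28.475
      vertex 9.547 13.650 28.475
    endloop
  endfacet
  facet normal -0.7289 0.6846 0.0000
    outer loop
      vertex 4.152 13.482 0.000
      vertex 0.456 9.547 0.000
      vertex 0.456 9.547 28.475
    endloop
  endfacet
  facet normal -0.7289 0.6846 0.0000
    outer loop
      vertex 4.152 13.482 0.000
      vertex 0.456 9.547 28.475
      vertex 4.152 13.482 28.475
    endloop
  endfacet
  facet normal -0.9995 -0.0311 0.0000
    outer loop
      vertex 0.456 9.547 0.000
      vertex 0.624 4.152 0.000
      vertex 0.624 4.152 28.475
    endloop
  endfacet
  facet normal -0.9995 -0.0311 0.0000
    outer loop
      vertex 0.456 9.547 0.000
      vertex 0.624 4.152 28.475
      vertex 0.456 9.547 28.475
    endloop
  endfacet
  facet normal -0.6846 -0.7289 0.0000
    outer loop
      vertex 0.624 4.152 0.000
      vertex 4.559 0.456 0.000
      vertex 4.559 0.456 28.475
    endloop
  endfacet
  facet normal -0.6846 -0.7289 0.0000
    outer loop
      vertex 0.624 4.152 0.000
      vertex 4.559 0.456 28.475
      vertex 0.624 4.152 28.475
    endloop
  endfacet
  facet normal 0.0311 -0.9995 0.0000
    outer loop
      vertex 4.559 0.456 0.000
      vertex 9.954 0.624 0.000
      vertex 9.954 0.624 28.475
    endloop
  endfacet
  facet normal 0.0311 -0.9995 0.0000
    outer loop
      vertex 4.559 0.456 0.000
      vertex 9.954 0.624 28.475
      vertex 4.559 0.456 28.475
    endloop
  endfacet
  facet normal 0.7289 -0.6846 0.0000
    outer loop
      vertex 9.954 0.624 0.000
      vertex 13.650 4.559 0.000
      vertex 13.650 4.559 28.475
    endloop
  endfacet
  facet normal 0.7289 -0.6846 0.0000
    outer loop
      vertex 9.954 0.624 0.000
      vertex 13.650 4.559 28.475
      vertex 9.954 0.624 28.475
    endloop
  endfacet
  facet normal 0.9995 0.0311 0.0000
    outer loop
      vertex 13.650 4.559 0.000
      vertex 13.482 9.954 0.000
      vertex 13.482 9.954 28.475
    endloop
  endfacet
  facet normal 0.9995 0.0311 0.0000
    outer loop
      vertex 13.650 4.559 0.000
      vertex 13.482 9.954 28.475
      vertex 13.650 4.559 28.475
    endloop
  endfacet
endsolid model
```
; perimeter-only toolpath
G21 ; units = mm
G90 ; absolute positioning
G28 ; home
; layer 1
G0 Z4.068
G0 X13.482 Y9.954
G1 X9.547 Y13.650
G1 X4.152 Y13.482
G1 X0.456 Y9.547
G1 X0.624 Y4.152
G1 X4.559 Y0.456
G1 X9.954 Y0.624
G1 X13.650 Y4.559
G1 X13.482 Y9.954
; layer 2
G0 Z8.136
G0 X13.482 Y9.954
G1 X9.547 Y13.650
G1 X4.152 Y13.482
G1 X0.456 Y9.547
G1 X0.624 Y4.152
G1 X4.559 Y0.456
G1 X9.954 Y0.624
G1 X13.650 Y4.559
G1 X13.482 Y9.954
; layer 3
G0 Z12.204
G0 X13.482 Y9.954
G1 X9.547 Y13.650
G1 X4.152 Y13.482
G1 X0.456 Y9.547
G1 X0.624 Y4.152
G1 X4.559 Y0.456
G1 X9.954 Y0.624
G1 X13.650 Y4.559
G1 X13.482 Y9.954
; layer 4
G0 Z16.271
G0 X13.482 Y9.954
G1 X9.547 Y13.650
G1 X4.152 Y13.482
G1 X0.456 Y9.547
G1 X0.624 Y4.152
G1 X4.559 Y0.456
G1 X9.954 Y0.624
G1 X13.650 Y4.559
G1 X13.482 Y9.954
; layer 5
G0 Z20.339
G0 X13.482 Y9.954
G1 X9.547 Y13.650
G1 X4.152 Y13.482
G1 X0.456 Y9.547
G1 X0.624 Y4.152
G1 X4.559 Y0.456
G1 X9.954 Y0.624
G1 X13.650 Y4.559
G1 X13.482 Y9.954
; layer 6
G0 Z24.407
G0 X13.482 Y9.954
G1 X9.547 Y13.650
G1 X4.152 Y13.482
G1 X0.456 Y9.547
G1 X0.624 Y4.152
G1 X4.559 Y0.456
G1 X9.954 Y0.624
G1 X13.650 Y4.559
G1 X13.482 Y9.954
; layer 7
G0 Z28.475
G0 X13.482 Y9.954
G1 X9.547 Y13.650
G1 X4.152 Y13.482
G1 X0.456 Y9.547
G1 X0.624 Y4.152
G1 X4.559 Y0.456
G1 X9.954 Y0.624
G1 X13.650 Y4.559
G1 X13.482 Y9.954
M2 ; end

The solid is a regular 8-sided prism (a cylinder approximated with 8 flat sides), circumscribed radius ≈ 7.05 mm, height ≈ 28.5 mm. Slicing at Δz = 4.068 mm — 7 equal slices spanning the solid's height, so layer i sits at z = i·h/7 — gives 7 non-empty perimeters. Each is a 8-segment closed polygon; G0 lifts to the layer z and rapids to the start vertex, then G1 traces the edges.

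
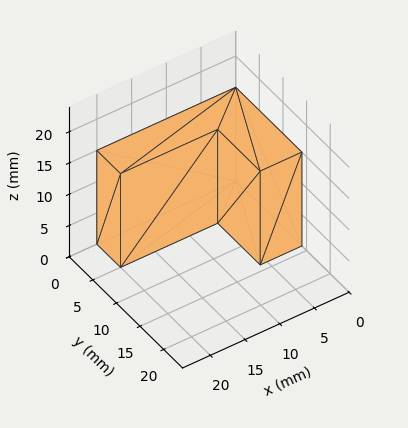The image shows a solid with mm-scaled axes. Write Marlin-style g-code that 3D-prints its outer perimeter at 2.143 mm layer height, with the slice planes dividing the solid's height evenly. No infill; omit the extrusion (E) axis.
Reading the render: the shape is an L-shaped prism: outer 20 × 14 mm, arm thicknesses ≈ 5 mm (horizontal) and 6 mm (vertical), extruded 15 mm in z (dimensions read to the nearest mm from the axis ticks). For the g-code, the solid's height is divided into equal slices at the stated Δz and each level perimeter traced with G1 moves after a G0 lift.

; perimeter-only toolpath
G21 ; units = mm
G90 ; absolute positioning
G28 ; home
; layer 1
G0 Z2.143
G0 X0.000 Y0.000
G1 X20.000 Y0.000
G1 X20.000 Y5.000
G1 X6.000 Y5.000
G1 X6.000 Y14.000
G1 X0.000 Y14.000
G1 X0.000 Y0.000
; layer 2
G0 Z4.286
G0 X0.000 Y0.000
G1 X20.000 Y0.000
G1 X20.000 Y5.000
G1 X6.000 Y5.000
G1 X6.000 Y14.000
G1 X0.000 Y14.000
G1 X0.000 Y0.000
; layer 3
G0 Z6.429
G0 X0.000 Y0.000
G1 X20.000 Y0.000
G1 X20.000 Y5.000
G1 X6.000 Y5.000
G1 X6.000 Y14.000
G1 X0.000 Y14.000
G1 X0.000 Y0.000
; layer 4
G0 Z8.571
G0 X0.000 Y0.000
G1 X20.000 Y0.000
G1 X20.000 Y5.000
G1 X6.000 Y5.000
G1 X6.000 Y14.000
G1 X0.000 Y14.000
G1 X0.000 Y0.000
; layer 5
G0 Z10.714
G0 X0.000 Y0.000
G1 X20.000 Y0.000
G1 X20.000 Y5.000
G1 X6.000 Y5.000
G1 X6.000 Y14.000
G1 X0.000 Y14.000
G1 X0.000 Y0.000
; layer 6
G0 Z12.857
G0 X0.000 Y0.000
G1 X20.000 Y0.000
G1 X20.000 Y5.000
G1 X6.000 Y5.000
G1 X6.000 Y14.000
G1 X0.000 Y14.000
G1 X0.000 Y0.000
; layer 7
G0 Z15.000
G0 X0.000 Y0.000
G1 X20.000 Y0.000
G1 X20.000 Y5.000
G1 X6.000 Y5.000
G1 X6.000 Y14.000
G1 X0.000 Y14.000
G1 X0.000 Y0.000
M2 ; end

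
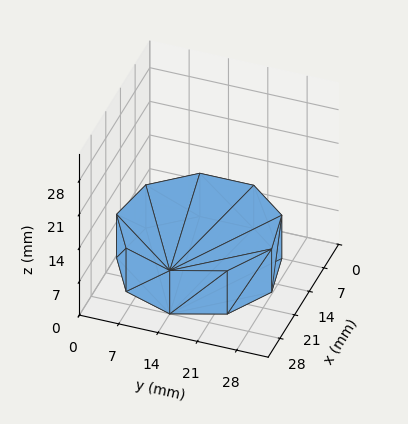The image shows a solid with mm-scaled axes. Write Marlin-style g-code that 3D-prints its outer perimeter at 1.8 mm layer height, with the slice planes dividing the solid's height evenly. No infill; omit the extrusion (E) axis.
Reading the render: the shape is a regular 9-sided prism (a cylinder approximated with 9 flat sides), circumscribed radius ≈ 14 mm, height ≈ 9 mm (dimensions read to the nearest mm from the axis ticks). For the g-code, the solid's height is divided into equal slices at the stated Δz and each level perimeter traced with G1 moves after a G0 lift.

; perimeter-only toolpath
G21 ; units = mm
G90 ; absolute positioning
G28 ; home
; layer 1
G0 Z1.8
G0 X28.0 Y14.0
G1 X24.7 Y23.0
G1 X16.4 Y27.8
G1 X7.0 Y26.1
G1 X0.8 Y18.8
G1 X0.8 Y9.2
G1 X7.0 Y1.9
G1 X16.4 Y0.2
G1 X24.7 Y5.0
G1 X28.0 Y14.0
; layer 2
G0 Z3.6
G0 X28.0 Y14.0
G1 X24.7 Y23.0
G1 X16.4 Y27.8
G1 X7.0 Y26.1
G1 X0.8 Y18.8
G1 X0.8 Y9.2
G1 X7.0 Y1.9
G1 X16.4 Y0.2
G1 X24.7 Y5.0
G1 X28.0 Y14.0
; layer 3
G0 Z5.4
G0 X28.0 Y14.0
G1 X24.7 Y23.0
G1 X16.4 Y27.8
G1 X7.0 Y26.1
G1 X0.8 Y18.8
G1 X0.8 Y9.2
G1 X7.0 Y1.9
G1 X16.4 Y0.2
G1 X24.7 Y5.0
G1 X28.0 Y14.0
; layer 4
G0 Z7.2
G0 X28.0 Y14.0
G1 X24.7 Y23.0
G1 X16.4 Y27.8
G1 X7.0 Y26.1
G1 X0.8 Y18.8
G1 X0.8 Y9.2
G1 X7.0 Y1.9
G1 X16.4 Y0.2
G1 X24.7 Y5.0
G1 X28.0 Y14.0
; layer 5
G0 Z9.0
G0 X28.0 Y14.0
G1 X24.7 Y23.0
G1 X16.4 Y27.8
G1 X7.0 Y26.1
G1 X0.8 Y18.8
G1 X0.8 Y9.2
G1 X7.0 Y1.9
G1 X16.4 Y0.2
G1 X24.7 Y5.0
G1 X28.0 Y14.0
M2 ; end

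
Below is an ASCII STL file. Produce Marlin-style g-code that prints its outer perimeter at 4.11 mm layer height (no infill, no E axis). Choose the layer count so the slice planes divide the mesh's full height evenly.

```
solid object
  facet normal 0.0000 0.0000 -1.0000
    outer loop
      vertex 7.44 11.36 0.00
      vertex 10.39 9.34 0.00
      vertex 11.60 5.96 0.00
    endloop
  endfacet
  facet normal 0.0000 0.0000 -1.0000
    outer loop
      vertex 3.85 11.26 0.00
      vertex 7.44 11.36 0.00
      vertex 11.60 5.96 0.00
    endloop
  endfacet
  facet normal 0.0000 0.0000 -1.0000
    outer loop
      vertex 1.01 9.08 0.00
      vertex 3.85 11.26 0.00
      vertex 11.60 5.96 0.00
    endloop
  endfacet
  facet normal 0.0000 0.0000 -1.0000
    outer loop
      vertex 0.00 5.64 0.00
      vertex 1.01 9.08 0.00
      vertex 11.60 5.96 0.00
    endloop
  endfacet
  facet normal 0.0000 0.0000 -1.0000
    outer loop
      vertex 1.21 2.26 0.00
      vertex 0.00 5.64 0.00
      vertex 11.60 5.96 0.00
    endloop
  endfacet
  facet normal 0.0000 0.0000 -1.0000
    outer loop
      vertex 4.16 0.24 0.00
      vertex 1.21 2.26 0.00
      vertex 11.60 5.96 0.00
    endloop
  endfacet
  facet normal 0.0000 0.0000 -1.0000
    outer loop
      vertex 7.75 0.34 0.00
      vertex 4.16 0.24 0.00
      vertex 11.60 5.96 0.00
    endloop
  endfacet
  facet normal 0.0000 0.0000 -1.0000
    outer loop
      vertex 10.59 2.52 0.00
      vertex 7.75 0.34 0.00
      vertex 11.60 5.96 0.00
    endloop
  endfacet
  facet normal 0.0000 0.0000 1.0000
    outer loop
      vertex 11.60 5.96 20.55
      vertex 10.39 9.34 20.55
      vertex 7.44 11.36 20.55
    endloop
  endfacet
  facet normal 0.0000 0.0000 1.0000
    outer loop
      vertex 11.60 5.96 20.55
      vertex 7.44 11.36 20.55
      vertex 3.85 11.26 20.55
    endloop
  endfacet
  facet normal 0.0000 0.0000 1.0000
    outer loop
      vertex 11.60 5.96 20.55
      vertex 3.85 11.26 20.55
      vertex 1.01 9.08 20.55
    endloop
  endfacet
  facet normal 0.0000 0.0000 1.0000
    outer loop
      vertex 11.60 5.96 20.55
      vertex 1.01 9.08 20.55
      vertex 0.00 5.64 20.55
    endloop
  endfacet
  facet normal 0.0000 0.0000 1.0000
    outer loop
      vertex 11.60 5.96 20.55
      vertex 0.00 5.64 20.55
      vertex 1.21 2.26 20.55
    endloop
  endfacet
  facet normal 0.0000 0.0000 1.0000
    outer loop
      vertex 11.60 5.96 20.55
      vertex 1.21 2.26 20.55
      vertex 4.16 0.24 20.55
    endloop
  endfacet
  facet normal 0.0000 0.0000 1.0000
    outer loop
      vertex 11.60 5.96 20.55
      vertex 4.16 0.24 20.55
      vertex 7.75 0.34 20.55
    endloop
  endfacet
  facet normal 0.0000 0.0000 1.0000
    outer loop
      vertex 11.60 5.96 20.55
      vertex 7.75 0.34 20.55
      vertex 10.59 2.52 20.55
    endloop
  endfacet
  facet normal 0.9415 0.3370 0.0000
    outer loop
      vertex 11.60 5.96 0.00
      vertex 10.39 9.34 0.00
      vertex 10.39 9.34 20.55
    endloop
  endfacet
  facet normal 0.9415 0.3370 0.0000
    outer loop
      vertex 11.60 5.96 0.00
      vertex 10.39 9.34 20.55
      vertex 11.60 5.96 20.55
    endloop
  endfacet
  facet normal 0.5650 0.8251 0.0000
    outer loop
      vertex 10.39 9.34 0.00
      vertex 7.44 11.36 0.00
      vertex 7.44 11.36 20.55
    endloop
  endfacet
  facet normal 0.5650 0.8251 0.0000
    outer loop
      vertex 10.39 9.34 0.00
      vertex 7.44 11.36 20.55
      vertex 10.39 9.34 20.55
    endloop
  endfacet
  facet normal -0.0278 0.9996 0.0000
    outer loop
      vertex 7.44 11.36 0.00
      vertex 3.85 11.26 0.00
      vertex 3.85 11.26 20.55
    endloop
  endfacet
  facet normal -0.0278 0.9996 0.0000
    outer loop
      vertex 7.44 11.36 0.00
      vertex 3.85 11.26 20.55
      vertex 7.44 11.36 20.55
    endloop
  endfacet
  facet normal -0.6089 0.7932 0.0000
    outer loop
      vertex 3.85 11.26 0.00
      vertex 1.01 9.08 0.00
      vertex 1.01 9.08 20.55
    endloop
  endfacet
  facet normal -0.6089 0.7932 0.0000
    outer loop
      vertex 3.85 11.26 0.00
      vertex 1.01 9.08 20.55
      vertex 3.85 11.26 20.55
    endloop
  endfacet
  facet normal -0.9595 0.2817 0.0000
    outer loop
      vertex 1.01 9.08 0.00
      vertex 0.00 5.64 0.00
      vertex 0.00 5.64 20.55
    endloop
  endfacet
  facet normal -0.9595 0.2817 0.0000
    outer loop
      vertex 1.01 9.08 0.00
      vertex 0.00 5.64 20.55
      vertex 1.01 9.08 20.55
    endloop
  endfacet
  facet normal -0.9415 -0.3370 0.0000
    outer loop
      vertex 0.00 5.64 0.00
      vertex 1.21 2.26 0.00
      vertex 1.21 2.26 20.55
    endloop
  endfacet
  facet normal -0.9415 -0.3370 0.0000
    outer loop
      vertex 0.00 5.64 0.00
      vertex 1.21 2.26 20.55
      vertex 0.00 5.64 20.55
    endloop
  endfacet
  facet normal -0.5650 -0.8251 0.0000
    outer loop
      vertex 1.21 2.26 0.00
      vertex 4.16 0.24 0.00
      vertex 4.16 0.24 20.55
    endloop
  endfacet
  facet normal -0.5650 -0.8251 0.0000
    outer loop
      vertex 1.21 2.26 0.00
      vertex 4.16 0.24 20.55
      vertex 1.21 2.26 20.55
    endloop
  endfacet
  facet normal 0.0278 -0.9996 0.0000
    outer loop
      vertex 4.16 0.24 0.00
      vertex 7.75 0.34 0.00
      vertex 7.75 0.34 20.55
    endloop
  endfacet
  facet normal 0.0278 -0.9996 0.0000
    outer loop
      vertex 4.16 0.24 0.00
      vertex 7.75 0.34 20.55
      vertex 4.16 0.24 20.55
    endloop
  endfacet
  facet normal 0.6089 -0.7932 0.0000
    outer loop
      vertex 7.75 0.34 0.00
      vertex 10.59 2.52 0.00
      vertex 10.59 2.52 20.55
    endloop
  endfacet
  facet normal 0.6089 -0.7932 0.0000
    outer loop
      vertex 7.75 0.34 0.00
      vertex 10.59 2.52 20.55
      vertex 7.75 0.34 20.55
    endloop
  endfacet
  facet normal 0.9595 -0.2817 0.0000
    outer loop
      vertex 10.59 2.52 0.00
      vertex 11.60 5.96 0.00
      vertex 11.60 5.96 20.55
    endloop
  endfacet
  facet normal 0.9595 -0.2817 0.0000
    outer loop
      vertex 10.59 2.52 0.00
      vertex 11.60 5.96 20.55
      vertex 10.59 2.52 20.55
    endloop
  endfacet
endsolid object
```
; perimeter-only toolpath
G21 ; units = mm
G90 ; absolute positioning
G28 ; home
; layer 1
G0 Z4.11
G0 X11.60 Y5.96
G1 X10.39 Y9.34
G1 X7.44 Y11.36
G1 X3.85 Y11.26
G1 X1.01 Y9.08
G1 X0.00 Y5.64
G1 X1.21 Y2.26
G1 X4.16 Y0.24
G1 X7.75 Y0.34
G1 X10.59 Y2.52
G1 X11.60 Y5.96
; layer 2
G0 Z8.22
G0 X11.60 Y5.96
G1 X10.39 Y9.34
G1 X7.44 Y11.36
G1 X3.85 Y11.26
G1 X1.01 Y9.08
G1 X0.00 Y5.64
G1 X1.21 Y2.26
G1 X4.16 Y0.24
G1 X7.75 Y0.34
G1 X10.59 Y2.52
G1 X11.60 Y5.96
; layer 3
G0 Z12.33
G0 X11.60 Y5.96
G1 X10.39 Y9.34
G1 X7.44 Y11.36
G1 X3.85 Y11.26
G1 X1.01 Y9.08
G1 X0.00 Y5.64
G1 X1.21 Y2.26
G1 X4.16 Y0.24
G1 X7.75 Y0.34
G1 X10.59 Y2.52
G1 X11.60 Y5.96
; layer 4
G0 Z16.44
G0 X11.60 Y5.96
G1 X10.39 Y9.34
G1 X7.44 Y11.36
G1 X3.85 Y11.26
G1 X1.01 Y9.08
G1 X0.00 Y5.64
G1 X1.21 Y2.26
G1 X4.16 Y0.24
G1 X7.75 Y0.34
G1 X10.59 Y2.52
G1 X11.60 Y5.96
; layer 5
G0 Z20.55
G0 X11.60 Y5.96
G1 X10.39 Y9.34
G1 X7.44 Y11.36
G1 X3.85 Y11.26
G1 X1.01 Y9.08
G1 X0.00 Y5.64
G1 X1.21 Y2.26
G1 X4.16 Y0.24
G1 X7.75 Y0.34
G1 X10.59 Y2.52
G1 X11.60 Y5.96
M2 ; end

The solid is a regular 10-sided prism (a cylinder approximated with 10 flat sides), circumscribed radius ≈ 5.8 mm, height ≈ 20.6 mm. Slicing at Δz = 4.11 mm — 5 equal slices spanning the solid's height, so layer i sits at z = i·h/5 — gives 5 non-empty perimeters. Each is a 10-segment closed polygon; G0 lifts to the layer z and rapids to the start vertex, then G1 traces the edges.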